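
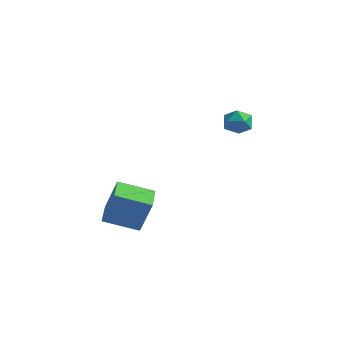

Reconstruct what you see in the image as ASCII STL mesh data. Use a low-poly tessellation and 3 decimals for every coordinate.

solid 
facet normal -0.842 0.533 0.088
outer loop
vertex 1.512 3.202 0.271
vertex 1.325 2.786 1.003
vertex 1.788 3.513 1.027
endloop
endfacet
facet normal -0.338 0.907 -0.250
outer loop
vertex 1.512 3.202 0.271
vertex 1.788 3.513 1.027
vertex 2.311 3.519 0.342
endloop
endfacet
facet normal -0.140 0.540 -0.830
outer loop
vertex 1.512 3.202 0.271
vertex 2.311 3.519 0.342
vertex 2.172 2.795 -0.105
endloop
endfacet
facet normal -0.523 -0.062 -0.850
outer loop
vertex 1.512 3.202 0.271
vertex 2.172 2.795 -0.105
vertex 1.562 2.342 0.303
endloop
endfacet
facet normal -0.957 -0.066 -0.282
outer loop
vertex 1.512 3.202 0.271
vertex 1.562 2.342 0.303
vertex 1.325 2.786 1.003
endloop
endfacet
facet normal 0.228 0.956 0.182
outer loop
vertex 2.311 3.519 0.342
vertex 1.788 3.513 1.027
vertex 2.618 3.298 1.117
endloop
endfacet
facet normal -0.588 0.350 0.729
outer loop
vertex 1.788 3.513 1.027
vertex 1.325 2.786 1.003
vertex 2.008 2.845 1.525
endloop
endfacet
facet normal -0.775 -0.619 0.130
outer loop
vertex 1.325 2.786 1.003
vertex 1.562 2.342 0.303
vertex 1.869 2.121 1.078
endloop
endfacet
facet normal -0.073 -0.611 -0.788
outer loop
vertex 1.562 2.342 0.303
vertex 2.172 2.795 -0.105
vertex 2.392 2.127 0.393
endloop
endfacet
facet normal 0.546 0.362 -0.756
outer loop
vertex 2.172 2.795 -0.105
vertex 2.311 3.519 0.342
vertex 2.855 2.854 0.417
endloop
endfacet
facet normal 0.523 0.062 0.850
outer loop
vertex 2.668 2.438 1.149
vertex 2.618 3.298 1.117
vertex 2.008 2.845 1.525
endloop
endfacet
facet normal 0.140 -0.540 0.830
outer loop
vertex 2.668 2.438 1.149
vertex 2.008 2.845 1.525
vertex 1.869 2.121 1.078
endloop
endfacet
facet normal 0.338 -0.907 0.250
outer loop
vertex 2.668 2.438 1.149
vertex 1.869 2.121 1.078
vertex 2.392 2.127 0.393
endloop
endfacet
facet normal 0.842 -0.533 -0.088
outer loop
vertex 2.668 2.438 1.149
vertex 2.392 2.127 0.393
vertex 2.855 2.854 0.417
endloop
endfacet
facet normal 0.957 0.066 0.282
outer loop
vertex 2.668 2.438 1.149
vertex 2.855 2.854 0.417
vertex 2.618 3.298 1.117
endloop
endfacet
facet normal 0.073 0.611 0.788
outer loop
vertex 2.008 2.845 1.525
vertex 2.618 3.298 1.117
vertex 1.788 3.513 1.027
endloop
endfacet
facet normal -0.546 -0.362 0.756
outer loop
vertex 1.869 2.121 1.078
vertex 2.008 2.845 1.525
vertex 1.325 2.786 1.003
endloop
endfacet
facet normal -0.228 -0.956 -0.182
outer loop
vertex 2.392 2.127 0.393
vertex 1.869 2.121 1.078
vertex 1.562 2.342 0.303
endloop
endfacet
facet normal 0.588 -0.350 -0.729
outer loop
vertex 2.855 2.854 0.417
vertex 2.392 2.127 0.393
vertex 2.172 2.795 -0.105
endloop
endfacet
facet normal 0.775 0.619 -0.130
outer loop
vertex 2.618 3.298 1.117
vertex 2.855 2.854 0.417
vertex 2.311 3.519 0.342
endloop
endfacet
facet normal -0.854 -0.418 0.310
outer loop
vertex -0.662 -4.639 -1.312
vertex -1.248 -3.392 -1.245
vertex -1.286 -4.827 -3.287
endloop
endfacet
facet normal 0.425 -0.904 -0.048
outer loop
vertex 0.388 -4.008 -3.895
vertex -0.662 -4.639 -1.312
vertex -1.286 -4.827 -3.287
endloop
endfacet
facet normal -0.854 -0.418 0.309
outer loop
vertex -1.286 -4.827 -3.287
vertex -1.248 -3.392 -1.245
vertex -1.872 -3.579 -3.22
endloop
endfacet
facet normal -0.301 -0.090 -0.949
outer loop
vertex -1.872 -3.579 -3.22
vertex 0.388 -4.008 -3.895
vertex -1.286 -4.827 -3.287
endloop
endfacet
facet normal 0.301 0.090 0.949
outer loop
vertex -0.662 -4.639 -1.312
vertex 0.426 -2.573 -1.853
vertex -1.248 -3.392 -1.245
endloop
endfacet
facet normal 0.424 -0.904 -0.048
outer loop
vertex 1.012 -3.821 -1.92
vertex -0.662 -4.639 -1.312
vertex 0.388 -4.008 -3.895
endloop
endfacet
facet normal 0.301 0.090 0.949
outer loop
vertex 1.012 -3.821 -1.92
vertex 0.426 -2.573 -1.853
vertex -0.662 -4.639 -1.312
endloop
endfacet
facet normal -0.425 0.904 0.049
outer loop
vertex -1.248 -3.392 -1.245
vertex 0.426 -2.573 -1.853
vertex -1.872 -3.579 -3.22
endloop
endfacet
facet normal -0.301 -0.090 -0.949
outer loop
vertex -0.198 -2.761 -3.828
vertex 0.388 -4.008 -3.895
vertex -1.872 -3.579 -3.22
endloop
endfacet
facet normal -0.424 0.904 0.048
outer loop
vertex -1.872 -3.579 -3.22
vertex 0.426 -2.573 -1.853
vertex -0.198 -2.761 -3.828
endloop
endfacet
facet normal 0.854 0.418 -0.309
outer loop
vertex -0.198 -2.761 -3.828
vertex 1.012 -3.821 -1.92
vertex 0.388 -4.008 -3.895
endloop
endfacet
facet normal 0.854 0.418 -0.310
outer loop
vertex 0.426 -2.573 -1.853
vertex 1.012 -3.821 -1.92
vertex -0.198 -2.761 -3.828
endloop
endfacet

endsolid


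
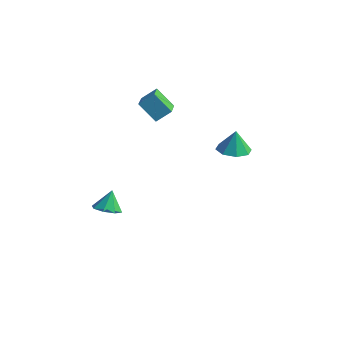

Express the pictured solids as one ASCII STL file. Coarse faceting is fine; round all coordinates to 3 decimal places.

solid 
facet normal -0.697 -0.123 0.707
outer loop
vertex -1.778 2.883 5.131
vertex -2.753 4.338 4.423
vertex -2.326 2.194 4.471
endloop
endfacet
facet normal 0.517 -0.770 0.375
outer loop
vertex -1.267 2.382 3.397
vertex -1.778 2.883 5.131
vertex -2.326 2.194 4.471
endloop
endfacet
facet normal -0.697 -0.123 0.707
outer loop
vertex -2.326 2.194 4.471
vertex -2.753 4.338 4.423
vertex -3.301 3.65 3.763
endloop
endfacet
facet normal -0.498 -0.626 -0.601
outer loop
vertex -3.301 3.65 3.763
vertex -1.267 2.382 3.397
vertex -2.326 2.194 4.471
endloop
endfacet
facet normal 0.498 0.626 0.600
outer loop
vertex -1.778 2.883 5.131
vertex -1.694 4.526 3.349
vertex -2.753 4.338 4.423
endloop
endfacet
facet normal 0.516 -0.770 0.375
outer loop
vertex -0.719 3.07 4.057
vertex -1.778 2.883 5.131
vertex -1.267 2.382 3.397
endloop
endfacet
facet normal 0.498 0.626 0.600
outer loop
vertex -0.719 3.07 4.057
vertex -1.694 4.526 3.349
vertex -1.778 2.883 5.131
endloop
endfacet
facet normal -0.516 0.770 -0.374
outer loop
vertex -2.753 4.338 4.423
vertex -1.694 4.526 3.349
vertex -3.301 3.65 3.763
endloop
endfacet
facet normal -0.498 -0.626 -0.600
outer loop
vertex -2.242 3.837 2.689
vertex -1.267 2.382 3.397
vertex -3.301 3.65 3.763
endloop
endfacet
facet normal -0.516 0.770 -0.375
outer loop
vertex -3.301 3.65 3.763
vertex -1.694 4.526 3.349
vertex -2.242 3.837 2.689
endloop
endfacet
facet normal 0.697 0.123 -0.707
outer loop
vertex -2.242 3.837 2.689
vertex -0.719 3.07 4.057
vertex -1.267 2.382 3.397
endloop
endfacet
facet normal 0.697 0.123 -0.707
outer loop
vertex -1.694 4.526 3.349
vertex -0.719 3.07 4.057
vertex -2.242 3.837 2.689
endloop
endfacet
facet normal 0.001 -0.150 -0.989
outer loop
vertex 4.7 2.696 3.139
vertex 3.73 2.699 3.138
vertex 4.418 3.375 3.036
endloop
endfacet
facet normal 0.772 0.396 0.497
outer loop
vertex 4.7 2.696 3.139
vertex 4.418 3.375 3.036
vertex 3.73 2.901 4.482
endloop
endfacet
facet normal -0.001 -0.148 -0.989
outer loop
vertex 4.418 3.375 3.036
vertex 3.73 2.699 3.138
vertex 3.733 3.658 2.994
endloop
endfacet
facet normal 0.322 0.844 0.430
outer loop
vertex 4.418 3.375 3.036
vertex 3.733 3.658 2.994
vertex 3.73 2.901 4.482
endloop
endfacet
facet normal 0.001 -0.148 -0.989
outer loop
vertex 3.733 3.658 2.994
vertex 3.73 2.699 3.138
vertex 3.047 3.379 3.035
endloop
endfacet
facet normal -0.318 0.845 0.429
outer loop
vertex 3.733 3.658 2.994
vertex 3.047 3.379 3.035
vertex 3.73 2.901 4.482
endloop
endfacet
facet normal 0.001 -0.149 -0.989
outer loop
vertex 3.047 3.379 3.035
vertex 3.73 2.699 3.138
vertex 2.76 2.702 3.137
endloop
endfacet
facet normal -0.770 0.401 0.496
outer loop
vertex 3.047 3.379 3.035
vertex 2.76 2.702 3.137
vertex 3.73 2.901 4.482
endloop
endfacet
facet normal 0.001 -0.148 -0.989
outer loop
vertex 2.76 2.702 3.137
vertex 3.73 2.699 3.138
vertex 3.042 2.023 3.239
endloop
endfacet
facet normal -0.772 -0.232 0.591
outer loop
vertex 2.76 2.702 3.137
vertex 3.042 2.023 3.239
vertex 3.73 2.901 4.482
endloop
endfacet
facet normal 0.001 -0.148 -0.989
outer loop
vertex 3.042 2.023 3.239
vertex 3.73 2.699 3.138
vertex 3.727 1.74 3.282
endloop
endfacet
facet normal -0.322 -0.680 0.659
outer loop
vertex 3.042 2.023 3.239
vertex 3.727 1.74 3.282
vertex 3.73 2.901 4.482
endloop
endfacet
facet normal -0.000 -0.148 -0.989
outer loop
vertex 3.727 1.74 3.282
vertex 3.73 2.699 3.138
vertex 4.414 2.019 3.24
endloop
endfacet
facet normal 0.317 -0.682 0.659
outer loop
vertex 3.727 1.74 3.282
vertex 4.414 2.019 3.24
vertex 3.73 2.901 4.482
endloop
endfacet
facet normal 0.001 -0.148 -0.989
outer loop
vertex 4.414 2.019 3.24
vertex 3.73 2.699 3.138
vertex 4.7 2.696 3.139
endloop
endfacet
facet normal 0.770 -0.237 0.592
outer loop
vertex 4.414 2.019 3.24
vertex 4.7 2.696 3.139
vertex 3.73 2.901 4.482
endloop
endfacet
facet normal 0.078 -0.448 -0.891
outer loop
vertex -2.316 0.646 -3.67
vertex -3.128 0.32 -3.577
vertex -2.788 1.057 -3.918
endloop
endfacet
facet normal 0.566 0.791 0.234
outer loop
vertex -2.316 0.646 -3.67
vertex -2.788 1.057 -3.918
vertex -3.232 0.92 -2.383
endloop
endfacet
facet normal 0.076 -0.447 -0.891
outer loop
vertex -2.788 1.057 -3.918
vertex -3.128 0.32 -3.577
vertex -3.46 1.037 -3.965
endloop
endfacet
facet normal -0.035 0.996 0.079
outer loop
vertex -2.788 1.057 -3.918
vertex -3.46 1.037 -3.965
vertex -3.232 0.92 -2.383
endloop
endfacet
facet normal 0.077 -0.447 -0.891
outer loop
vertex -3.46 1.037 -3.965
vertex -3.128 0.32 -3.577
vertex -3.937 0.597 -3.786
endloop
endfacet
facet normal -0.640 0.754 0.148
outer loop
vertex -3.46 1.037 -3.965
vertex -3.937 0.597 -3.786
vertex -3.232 0.92 -2.383
endloop
endfacet
facet normal 0.077 -0.447 -0.891
outer loop
vertex -3.937 0.597 -3.786
vertex -3.128 0.32 -3.577
vertex -3.941 -0.005 -3.484
endloop
endfacet
facet normal -0.892 0.207 0.401
outer loop
vertex -3.937 0.597 -3.786
vertex -3.941 -0.005 -3.484
vertex -3.232 0.92 -2.383
endloop
endfacet
facet normal 0.077 -0.448 -0.891
outer loop
vertex -3.941 -0.005 -3.484
vertex -3.128 0.32 -3.577
vertex -3.468 -0.417 -3.236
endloop
endfacet
facet normal -0.646 -0.326 0.690
outer loop
vertex -3.941 -0.005 -3.484
vertex -3.468 -0.417 -3.236
vertex -3.232 0.92 -2.383
endloop
endfacet
facet normal 0.076 -0.448 -0.891
outer loop
vertex -3.468 -0.417 -3.236
vertex -3.128 0.32 -3.577
vertex -2.797 -0.396 -3.189
endloop
endfacet
facet normal -0.043 -0.532 0.846
outer loop
vertex -3.468 -0.417 -3.236
vertex -2.797 -0.396 -3.189
vertex -3.232 0.92 -2.383
endloop
endfacet
facet normal 0.078 -0.447 -0.891
outer loop
vertex -2.797 -0.396 -3.189
vertex -3.128 0.32 -3.577
vertex -2.32 0.044 -3.368
endloop
endfacet
facet normal 0.559 -0.291 0.776
outer loop
vertex -2.797 -0.396 -3.189
vertex -2.32 0.044 -3.368
vertex -3.232 0.92 -2.383
endloop
endfacet
facet normal 0.078 -0.447 -0.891
outer loop
vertex -2.32 0.044 -3.368
vertex -3.128 0.32 -3.577
vertex -2.316 0.646 -3.67
endloop
endfacet
facet normal 0.812 0.257 0.523
outer loop
vertex -2.32 0.044 -3.368
vertex -2.316 0.646 -3.67
vertex -3.232 0.92 -2.383
endloop
endfacet

endsolid


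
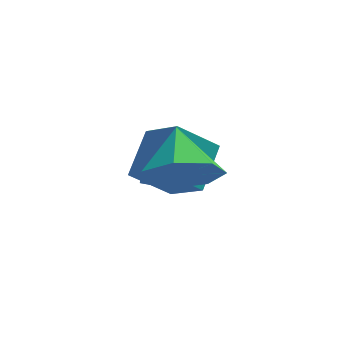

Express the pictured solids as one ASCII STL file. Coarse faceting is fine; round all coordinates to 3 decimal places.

solid 
facet normal -0.551 0.612 -0.567
outer loop
vertex 0.934 0.243 1.449
vertex 1.884 0.367 0.661
vertex 0.495 -0.792 0.758
endloop
endfacet
facet normal -0.766 -0.100 0.636
outer loop
vertex 1.156 -1.527 1.439
vertex 0.934 0.243 1.449
vertex 0.495 -0.792 0.758
endloop
endfacet
facet normal -0.551 0.612 -0.567
outer loop
vertex 0.495 -0.792 0.758
vertex 1.884 0.367 0.661
vertex 1.444 -0.669 -0.03
endloop
endfacet
facet normal -0.333 -0.784 -0.523
outer loop
vertex 1.444 -0.669 -0.03
vertex 1.156 -1.527 1.439
vertex 0.495 -0.792 0.758
endloop
endfacet
facet normal 0.332 0.784 0.524
outer loop
vertex 0.934 0.243 1.449
vertex 2.545 -0.368 1.342
vertex 1.884 0.367 0.661
endloop
endfacet
facet normal -0.765 -0.100 0.636
outer loop
vertex 1.596 -0.491 2.13
vertex 0.934 0.243 1.449
vertex 1.156 -1.527 1.439
endloop
endfacet
facet normal 0.332 0.785 0.523
outer loop
vertex 1.596 -0.491 2.13
vertex 2.545 -0.368 1.342
vertex 0.934 0.243 1.449
endloop
endfacet
facet normal 0.765 0.099 -0.636
outer loop
vertex 1.884 0.367 0.661
vertex 2.545 -0.368 1.342
vertex 1.444 -0.669 -0.03
endloop
endfacet
facet normal -0.332 -0.785 -0.523
outer loop
vertex 2.106 -1.403 0.651
vertex 1.156 -1.527 1.439
vertex 1.444 -0.669 -0.03
endloop
endfacet
facet normal 0.765 0.100 -0.636
outer loop
vertex 1.444 -0.669 -0.03
vertex 2.545 -0.368 1.342
vertex 2.106 -1.403 0.651
endloop
endfacet
facet normal 0.551 -0.612 0.567
outer loop
vertex 2.106 -1.403 0.651
vertex 1.596 -0.491 2.13
vertex 1.156 -1.527 1.439
endloop
endfacet
facet normal 0.551 -0.612 0.567
outer loop
vertex 2.545 -0.368 1.342
vertex 1.596 -0.491 2.13
vertex 2.106 -1.403 0.651
endloop
endfacet
facet normal 0.039 -0.847 -0.529
outer loop
vertex 2.143 -2.335 1.6
vertex 1.566 -2.754 2.228
vertex 1.337 -2.273 1.441
endloop
endfacet
facet normal 0.150 0.900 -0.408
outer loop
vertex 2.143 -2.335 1.6
vertex 1.337 -2.273 1.441
vertex 1.514 -1.626 2.932
endloop
endfacet
facet normal 0.039 -0.848 -0.529
outer loop
vertex 1.337 -2.273 1.441
vertex 1.566 -2.754 2.228
vertex 0.703 -2.573 1.875
endloop
endfacet
facet normal -0.558 0.783 -0.274
outer loop
vertex 1.337 -2.273 1.441
vertex 0.703 -2.573 1.875
vertex 1.514 -1.626 2.932
endloop
endfacet
facet normal 0.039 -0.847 -0.529
outer loop
vertex 0.703 -2.573 1.875
vertex 1.566 -2.754 2.228
vertex 0.719 -3.009 2.574
endloop
endfacet
facet normal -0.861 0.422 0.283
outer loop
vertex 0.703 -2.573 1.875
vertex 0.719 -3.009 2.574
vertex 1.514 -1.626 2.932
endloop
endfacet
facet normal 0.039 -0.848 -0.529
outer loop
vertex 0.719 -3.009 2.574
vertex 1.566 -2.754 2.228
vertex 1.373 -3.253 3.013
endloop
endfacet
facet normal -0.532 0.088 0.842
outer loop
vertex 0.719 -3.009 2.574
vertex 1.373 -3.253 3.013
vertex 1.514 -1.626 2.932
endloop
endfacet
facet normal 0.040 -0.848 -0.529
outer loop
vertex 1.373 -3.253 3.013
vertex 1.566 -2.754 2.228
vertex 2.173 -3.12 2.861
endloop
endfacet
facet normal 0.181 0.033 0.983
outer loop
vertex 1.373 -3.253 3.013
vertex 2.173 -3.12 2.861
vertex 1.514 -1.626 2.932
endloop
endfacet
facet normal 0.040 -0.848 -0.528
outer loop
vertex 2.173 -3.12 2.861
vertex 1.566 -2.754 2.228
vertex 2.515 -2.712 2.232
endloop
endfacet
facet normal 0.743 0.299 0.598
outer loop
vertex 2.173 -3.12 2.861
vertex 2.515 -2.712 2.232
vertex 1.514 -1.626 2.932
endloop
endfacet
facet normal 0.040 -0.848 -0.529
outer loop
vertex 2.515 -2.712 2.232
vertex 1.566 -2.754 2.228
vertex 2.143 -2.335 1.6
endloop
endfacet
facet normal 0.729 0.685 -0.020
outer loop
vertex 2.515 -2.712 2.232
vertex 2.143 -2.335 1.6
vertex 1.514 -1.626 2.932
endloop
endfacet

endsolid


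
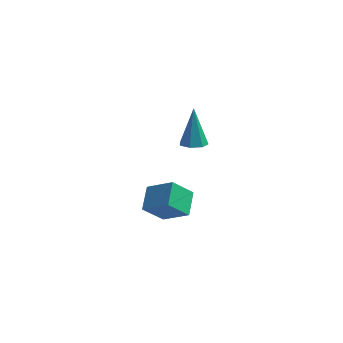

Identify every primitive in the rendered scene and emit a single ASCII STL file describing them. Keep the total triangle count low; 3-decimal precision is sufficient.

solid 
facet normal 0.072 -0.363 -0.929
outer loop
vertex 0.532 2.182 0.939
vertex -0.019 2.083 0.935
vertex 0.253 2.546 0.775
endloop
endfacet
facet normal 0.762 0.637 0.118
outer loop
vertex 0.532 2.182 0.939
vertex 0.253 2.546 0.775
vertex -0.141 2.697 2.505
endloop
endfacet
facet normal 0.071 -0.363 -0.929
outer loop
vertex 0.253 2.546 0.775
vertex -0.019 2.083 0.935
vertex -0.23 2.561 0.732
endloop
endfacet
facet normal 0.038 0.996 -0.078
outer loop
vertex 0.253 2.546 0.775
vertex -0.23 2.561 0.732
vertex -0.141 2.697 2.505
endloop
endfacet
facet normal 0.071 -0.363 -0.929
outer loop
vertex -0.23 2.561 0.732
vertex -0.019 2.083 0.935
vertex -0.555 2.216 0.842
endloop
endfacet
facet normal -0.730 0.683 -0.016
outer loop
vertex -0.23 2.561 0.732
vertex -0.555 2.216 0.842
vertex -0.141 2.697 2.505
endloop
endfacet
facet normal 0.071 -0.362 -0.929
outer loop
vertex -0.555 2.216 0.842
vertex -0.019 2.083 0.935
vertex -0.476 1.772 1.021
endloop
endfacet
facet normal -0.963 -0.067 0.259
outer loop
vertex -0.555 2.216 0.842
vertex -0.476 1.772 1.021
vertex -0.141 2.697 2.505
endloop
endfacet
facet normal 0.072 -0.363 -0.929
outer loop
vertex -0.476 1.772 1.021
vertex -0.019 2.083 0.935
vertex -0.053 1.562 1.136
endloop
endfacet
facet normal -0.488 -0.687 0.538
outer loop
vertex -0.476 1.772 1.021
vertex -0.053 1.562 1.136
vertex -0.141 2.697 2.505
endloop
endfacet
facet normal 0.072 -0.363 -0.929
outer loop
vertex -0.053 1.562 1.136
vertex -0.019 2.083 0.935
vertex 0.395 1.745 1.099
endloop
endfacet
facet normal 0.342 -0.713 0.613
outer loop
vertex -0.053 1.562 1.136
vertex 0.395 1.745 1.099
vertex -0.141 2.697 2.505
endloop
endfacet
facet normal 0.072 -0.363 -0.929
outer loop
vertex 0.395 1.745 1.099
vertex -0.019 2.083 0.935
vertex 0.532 2.182 0.939
endloop
endfacet
facet normal 0.896 -0.125 0.426
outer loop
vertex 0.395 1.745 1.099
vertex 0.532 2.182 0.939
vertex -0.141 2.697 2.505
endloop
endfacet
facet normal -0.598 -0.358 0.717
outer loop
vertex -0.843 1.344 -2.257
vertex -0.886 2.377 -1.778
vertex -1.924 1.647 -3.007
endloop
endfacet
facet normal 0.038 -0.907 -0.420
outer loop
vertex -1.194 2.083 -3.882
vertex -0.843 1.344 -2.257
vertex -1.924 1.647 -3.007
endloop
endfacet
facet normal -0.598 -0.358 0.717
outer loop
vertex -1.924 1.647 -3.007
vertex -0.886 2.377 -1.778
vertex -1.967 2.68 -2.528
endloop
endfacet
facet normal -0.800 0.224 -0.556
outer loop
vertex -1.967 2.68 -2.528
vertex -1.194 2.083 -3.882
vertex -1.924 1.647 -3.007
endloop
endfacet
facet normal 0.800 -0.224 0.556
outer loop
vertex -0.843 1.344 -2.257
vertex -0.156 2.813 -2.653
vertex -0.886 2.377 -1.778
endloop
endfacet
facet normal 0.038 -0.907 -0.420
outer loop
vertex -0.113 1.78 -3.132
vertex -0.843 1.344 -2.257
vertex -1.194 2.083 -3.882
endloop
endfacet
facet normal 0.800 -0.224 0.556
outer loop
vertex -0.113 1.78 -3.132
vertex -0.156 2.813 -2.653
vertex -0.843 1.344 -2.257
endloop
endfacet
facet normal -0.038 0.907 0.420
outer loop
vertex -0.886 2.377 -1.778
vertex -0.156 2.813 -2.653
vertex -1.967 2.68 -2.528
endloop
endfacet
facet normal -0.800 0.224 -0.556
outer loop
vertex -1.237 3.116 -3.403
vertex -1.194 2.083 -3.882
vertex -1.967 2.68 -2.528
endloop
endfacet
facet normal -0.038 0.907 0.420
outer loop
vertex -1.967 2.68 -2.528
vertex -0.156 2.813 -2.653
vertex -1.237 3.116 -3.403
endloop
endfacet
facet normal 0.598 0.358 -0.717
outer loop
vertex -1.237 3.116 -3.403
vertex -0.113 1.78 -3.132
vertex -1.194 2.083 -3.882
endloop
endfacet
facet normal 0.598 0.358 -0.717
outer loop
vertex -0.156 2.813 -2.653
vertex -0.113 1.78 -3.132
vertex -1.237 3.116 -3.403
endloop
endfacet

endsolid


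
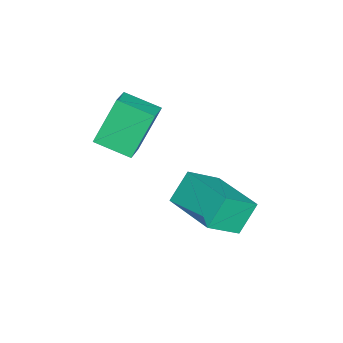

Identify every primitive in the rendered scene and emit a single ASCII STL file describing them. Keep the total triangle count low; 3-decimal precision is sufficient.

solid 
facet normal -0.411 0.331 0.849
outer loop
vertex 1.663 -3.782 0.185
vertex 2.646 -3.77 0.656
vertex 1.839 -2.537 -0.215
endloop
endfacet
facet normal -0.902 -0.011 -0.432
outer loop
vertex 2.574 -3.13 -1.736
vertex 1.663 -3.782 0.185
vertex 1.839 -2.537 -0.215
endloop
endfacet
facet normal -0.410 0.332 0.850
outer loop
vertex 1.839 -2.537 -0.215
vertex 2.646 -3.77 0.656
vertex 2.822 -2.525 0.255
endloop
endfacet
facet normal 0.134 0.943 -0.303
outer loop
vertex 2.822 -2.525 0.255
vertex 2.574 -3.13 -1.736
vertex 1.839 -2.537 -0.215
endloop
endfacet
facet normal -0.134 -0.943 0.303
outer loop
vertex 1.663 -3.782 0.185
vertex 3.381 -4.363 -0.865
vertex 2.646 -3.77 0.656
endloop
endfacet
facet normal -0.902 -0.012 -0.432
outer loop
vertex 2.398 -4.375 -1.335
vertex 1.663 -3.782 0.185
vertex 2.574 -3.13 -1.736
endloop
endfacet
facet normal -0.134 -0.943 0.303
outer loop
vertex 2.398 -4.375 -1.335
vertex 3.381 -4.363 -0.865
vertex 1.663 -3.782 0.185
endloop
endfacet
facet normal 0.902 0.011 0.431
outer loop
vertex 2.646 -3.77 0.656
vertex 3.381 -4.363 -0.865
vertex 2.822 -2.525 0.255
endloop
endfacet
facet normal 0.134 0.943 -0.303
outer loop
vertex 3.557 -3.118 -1.265
vertex 2.574 -3.13 -1.736
vertex 2.822 -2.525 0.255
endloop
endfacet
facet normal 0.902 0.011 0.432
outer loop
vertex 2.822 -2.525 0.255
vertex 3.381 -4.363 -0.865
vertex 3.557 -3.118 -1.265
endloop
endfacet
facet normal 0.411 -0.332 -0.849
outer loop
vertex 3.557 -3.118 -1.265
vertex 2.398 -4.375 -1.335
vertex 2.574 -3.13 -1.736
endloop
endfacet
facet normal 0.410 -0.331 -0.850
outer loop
vertex 3.381 -4.363 -0.865
vertex 2.398 -4.375 -1.335
vertex 3.557 -3.118 -1.265
endloop
endfacet
facet normal -0.523 0.357 0.774
outer loop
vertex 2.772 -1.517 -2.381
vertex 4.064 -0.07 -2.176
vertex 1.973 -0.671 -3.312
endloop
endfacet
facet normal -0.662 -0.742 -0.105
outer loop
vertex 2.616 -1.11 -4.264
vertex 2.772 -1.517 -2.381
vertex 1.973 -0.671 -3.312
endloop
endfacet
facet normal -0.523 0.357 0.774
outer loop
vertex 1.973 -0.671 -3.312
vertex 4.064 -0.07 -2.176
vertex 3.264 0.776 -3.107
endloop
endfacet
facet normal -0.537 0.567 -0.624
outer loop
vertex 3.264 0.776 -3.107
vertex 2.616 -1.11 -4.264
vertex 1.973 -0.671 -3.312
endloop
endfacet
facet normal 0.537 -0.568 0.624
outer loop
vertex 2.772 -1.517 -2.381
vertex 4.707 -0.509 -3.128
vertex 4.064 -0.07 -2.176
endloop
endfacet
facet normal -0.662 -0.742 -0.106
outer loop
vertex 3.416 -1.956 -3.333
vertex 2.772 -1.517 -2.381
vertex 2.616 -1.11 -4.264
endloop
endfacet
facet normal 0.537 -0.567 0.625
outer loop
vertex 3.416 -1.956 -3.333
vertex 4.707 -0.509 -3.128
vertex 2.772 -1.517 -2.381
endloop
endfacet
facet normal 0.662 0.742 0.105
outer loop
vertex 4.064 -0.07 -2.176
vertex 4.707 -0.509 -3.128
vertex 3.264 0.776 -3.107
endloop
endfacet
facet normal -0.536 0.568 -0.625
outer loop
vertex 3.908 0.337 -4.059
vertex 2.616 -1.11 -4.264
vertex 3.264 0.776 -3.107
endloop
endfacet
facet normal 0.662 0.742 0.106
outer loop
vertex 3.264 0.776 -3.107
vertex 4.707 -0.509 -3.128
vertex 3.908 0.337 -4.059
endloop
endfacet
facet normal 0.523 -0.357 -0.774
outer loop
vertex 3.908 0.337 -4.059
vertex 3.416 -1.956 -3.333
vertex 2.616 -1.11 -4.264
endloop
endfacet
facet normal 0.523 -0.357 -0.774
outer loop
vertex 4.707 -0.509 -3.128
vertex 3.416 -1.956 -3.333
vertex 3.908 0.337 -4.059
endloop
endfacet

endsolid


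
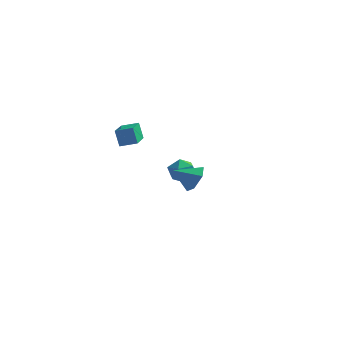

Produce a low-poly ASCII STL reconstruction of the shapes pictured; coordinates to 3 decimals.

solid 
facet normal -0.900 -0.353 -0.254
outer loop
vertex -3.059 -1.34 4.098
vertex -3.671 0.543 3.648
vertex -2.72 -1.473 3.081
endloop
endfacet
facet normal 0.302 -0.927 0.222
outer loop
vertex -1.829 -1.123 3.332
vertex -3.059 -1.34 4.098
vertex -2.72 -1.473 3.081
endloop
endfacet
facet normal -0.901 -0.354 -0.253
outer loop
vertex -2.72 -1.473 3.081
vertex -3.671 0.543 3.648
vertex -3.333 0.41 2.631
endloop
endfacet
facet normal 0.314 -0.123 -0.942
outer loop
vertex -3.333 0.41 2.631
vertex -1.829 -1.123 3.332
vertex -2.72 -1.473 3.081
endloop
endfacet
facet normal -0.314 0.123 0.942
outer loop
vertex -3.059 -1.34 4.098
vertex -2.78 0.893 3.899
vertex -3.671 0.543 3.648
endloop
endfacet
facet normal 0.302 -0.927 0.221
outer loop
vertex -2.167 -0.99 4.349
vertex -3.059 -1.34 4.098
vertex -1.829 -1.123 3.332
endloop
endfacet
facet normal -0.313 0.123 0.942
outer loop
vertex -2.167 -0.99 4.349
vertex -2.78 0.893 3.899
vertex -3.059 -1.34 4.098
endloop
endfacet
facet normal -0.302 0.927 -0.222
outer loop
vertex -3.671 0.543 3.648
vertex -2.78 0.893 3.899
vertex -3.333 0.41 2.631
endloop
endfacet
facet normal 0.313 -0.123 -0.942
outer loop
vertex -2.441 0.76 2.882
vertex -1.829 -1.123 3.332
vertex -3.333 0.41 2.631
endloop
endfacet
facet normal -0.301 0.927 -0.222
outer loop
vertex -3.333 0.41 2.631
vertex -2.78 0.893 3.899
vertex -2.441 0.76 2.882
endloop
endfacet
facet normal 0.901 0.353 0.253
outer loop
vertex -2.441 0.76 2.882
vertex -2.167 -0.99 4.349
vertex -1.829 -1.123 3.332
endloop
endfacet
facet normal 0.900 0.354 0.254
outer loop
vertex -2.78 0.893 3.899
vertex -2.167 -0.99 4.349
vertex -2.441 0.76 2.882
endloop
endfacet
facet normal -0.998 0.055 0.012
outer loop
vertex -2.35 3.913 -1.273
vertex -2.363 3.499 -0.47
vertex -2.314 4.401 -0.513
endloop
endfacet
facet normal -0.718 0.601 -0.352
outer loop
vertex -2.35 3.913 -1.273
vertex -2.314 4.401 -0.513
vertex -1.787 4.619 -1.215
endloop
endfacet
facet normal -0.327 0.333 -0.884
outer loop
vertex -2.35 3.913 -1.273
vertex -1.787 4.619 -1.215
vertex -1.511 3.852 -1.606
endloop
endfacet
facet normal -0.365 -0.378 -0.851
outer loop
vertex -2.35 3.913 -1.273
vertex -1.511 3.852 -1.606
vertex -1.867 3.159 -1.145
endloop
endfacet
facet normal -0.781 -0.550 -0.296
outer loop
vertex -2.35 3.913 -1.273
vertex -1.867 3.159 -1.145
vertex -2.363 3.499 -0.47
endloop
endfacet
facet normal -0.280 0.956 0.086
outer loop
vertex -1.787 4.619 -1.215
vertex -2.314 4.401 -0.513
vertex -1.453 4.641 -0.375
endloop
endfacet
facet normal -0.735 0.072 0.674
outer loop
vertex -2.314 4.401 -0.513
vertex -2.363 3.499 -0.47
vertex -1.809 3.948 0.086
endloop
endfacet
facet normal -0.382 -0.907 0.176
outer loop
vertex -2.363 3.499 -0.47
vertex -1.867 3.159 -1.145
vertex -1.533 3.181 -0.305
endloop
endfacet
facet normal 0.291 -0.629 -0.721
outer loop
vertex -1.867 3.159 -1.145
vertex -1.511 3.852 -1.606
vertex -1.006 3.399 -1.007
endloop
endfacet
facet normal 0.354 0.523 -0.775
outer loop
vertex -1.511 3.852 -1.606
vertex -1.787 4.619 -1.215
vertex -0.957 4.301 -1.05
endloop
endfacet
facet normal 0.365 0.378 0.851
outer loop
vertex -0.97 3.887 -0.247
vertex -1.453 4.641 -0.375
vertex -1.809 3.948 0.086
endloop
endfacet
facet normal 0.327 -0.333 0.884
outer loop
vertex -0.97 3.887 -0.247
vertex -1.809 3.948 0.086
vertex -1.533 3.181 -0.305
endloop
endfacet
facet normal 0.718 -0.601 0.352
outer loop
vertex -0.97 3.887 -0.247
vertex -1.533 3.181 -0.305
vertex -1.006 3.399 -1.007
endloop
endfacet
facet normal 0.998 -0.055 -0.012
outer loop
vertex -0.97 3.887 -0.247
vertex -1.006 3.399 -1.007
vertex -0.957 4.301 -1.05
endloop
endfacet
facet normal 0.781 0.550 0.296
outer loop
vertex -0.97 3.887 -0.247
vertex -0.957 4.301 -1.05
vertex -1.453 4.641 -0.375
endloop
endfacet
facet normal -0.291 0.629 0.721
outer loop
vertex -1.809 3.948 0.086
vertex -1.453 4.641 -0.375
vertex -2.314 4.401 -0.513
endloop
endfacet
facet normal -0.354 -0.523 0.775
outer loop
vertex -1.533 3.181 -0.305
vertex -1.809 3.948 0.086
vertex -2.363 3.499 -0.47
endloop
endfacet
facet normal 0.280 -0.956 -0.086
outer loop
vertex -1.006 3.399 -1.007
vertex -1.533 3.181 -0.305
vertex -1.867 3.159 -1.145
endloop
endfacet
facet normal 0.735 -0.072 -0.674
outer loop
vertex -0.957 4.301 -1.05
vertex -1.006 3.399 -1.007
vertex -1.511 3.852 -1.606
endloop
endfacet
facet normal 0.382 0.907 -0.176
outer loop
vertex -1.453 4.641 -0.375
vertex -0.957 4.301 -1.05
vertex -1.787 4.619 -1.215
endloop
endfacet
facet normal 0.743 0.448 -0.497
outer loop
vertex 2.965 -3.134 3.356
vertex 2.677 -3.499 2.597
vertex 2.369 -2.705 2.853
endloop
endfacet
facet normal -0.383 0.428 0.819
outer loop
vertex 2.965 -3.134 3.356
vertex 2.369 -2.705 2.853
vertex 1.683 -4.101 3.263
endloop
endfacet
facet normal 0.743 0.448 -0.497
outer loop
vertex 2.369 -2.705 2.853
vertex 2.677 -3.499 2.597
vertex 2.081 -3.07 2.094
endloop
endfacet
facet normal -0.879 0.464 0.110
outer loop
vertex 2.369 -2.705 2.853
vertex 2.081 -3.07 2.094
vertex 1.683 -4.101 3.263
endloop
endfacet
facet normal 0.743 0.449 -0.497
outer loop
vertex 2.081 -3.07 2.094
vertex 2.677 -3.499 2.597
vertex 2.39 -3.865 1.838
endloop
endfacet
facet normal -0.867 -0.188 -0.461
outer loop
vertex 2.081 -3.07 2.094
vertex 2.39 -3.865 1.838
vertex 1.683 -4.101 3.263
endloop
endfacet
facet normal 0.743 0.449 -0.497
outer loop
vertex 2.39 -3.865 1.838
vertex 2.677 -3.499 2.597
vertex 2.986 -4.294 2.341
endloop
endfacet
facet normal -0.358 -0.876 -0.323
outer loop
vertex 2.39 -3.865 1.838
vertex 2.986 -4.294 2.341
vertex 1.683 -4.101 3.263
endloop
endfacet
facet normal 0.742 0.449 -0.498
outer loop
vertex 2.986 -4.294 2.341
vertex 2.677 -3.499 2.597
vertex 3.274 -3.929 3.099
endloop
endfacet
facet normal 0.138 -0.912 0.386
outer loop
vertex 2.986 -4.294 2.341
vertex 3.274 -3.929 3.099
vertex 1.683 -4.101 3.263
endloop
endfacet
facet normal 0.742 0.449 -0.498
outer loop
vertex 3.274 -3.929 3.099
vertex 2.677 -3.499 2.597
vertex 2.965 -3.134 3.356
endloop
endfacet
facet normal 0.127 -0.260 0.957
outer loop
vertex 3.274 -3.929 3.099
vertex 2.965 -3.134 3.356
vertex 1.683 -4.101 3.263
endloop
endfacet

endsolid


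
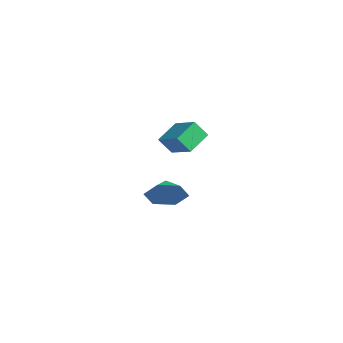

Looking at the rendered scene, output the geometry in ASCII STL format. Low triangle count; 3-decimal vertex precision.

solid 
facet normal 0.825 -0.421 -0.377
outer loop
vertex 0.155 -0.185 -1.138
vertex -0.427 -0.601 -1.948
vertex 0.023 0.375 -2.053
endloop
endfacet
facet normal -0.137 0.836 0.531
outer loop
vertex 0.155 -0.185 -1.138
vertex 0.023 0.375 -2.053
vertex -1.293 -0.159 -1.552
endloop
endfacet
facet normal 0.825 -0.421 -0.376
outer loop
vertex 0.023 0.375 -2.053
vertex -0.427 -0.601 -1.948
vertex -0.558 -0.041 -2.862
endloop
endfacet
facet normal -0.422 0.893 -0.156
outer loop
vertex 0.023 0.375 -2.053
vertex -0.558 -0.041 -2.862
vertex -1.293 -0.159 -1.552
endloop
endfacet
facet normal 0.825 -0.421 -0.376
outer loop
vertex -0.558 -0.041 -2.862
vertex -0.427 -0.601 -1.948
vertex -1.008 -1.017 -2.757
endloop
endfacet
facet normal -0.834 0.337 -0.437
outer loop
vertex -0.558 -0.041 -2.862
vertex -1.008 -1.017 -2.757
vertex -1.293 -0.159 -1.552
endloop
endfacet
facet normal 0.825 -0.421 -0.376
outer loop
vertex -1.008 -1.017 -2.757
vertex -0.427 -0.601 -1.948
vertex -0.877 -1.577 -1.843
endloop
endfacet
facet normal -0.961 -0.275 -0.031
outer loop
vertex -1.008 -1.017 -2.757
vertex -0.877 -1.577 -1.843
vertex -1.293 -0.159 -1.552
endloop
endfacet
facet normal 0.825 -0.421 -0.377
outer loop
vertex -0.877 -1.577 -1.843
vertex -0.427 -0.601 -1.948
vertex -0.295 -1.161 -1.034
endloop
endfacet
facet normal -0.676 -0.333 0.657
outer loop
vertex -0.877 -1.577 -1.843
vertex -0.295 -1.161 -1.034
vertex -1.293 -0.159 -1.552
endloop
endfacet
facet normal 0.825 -0.421 -0.377
outer loop
vertex -0.295 -1.161 -1.034
vertex -0.427 -0.601 -1.948
vertex 0.155 -0.185 -1.138
endloop
endfacet
facet normal -0.264 0.222 0.939
outer loop
vertex -0.295 -1.161 -1.034
vertex 0.155 -0.185 -1.138
vertex -1.293 -0.159 -1.552
endloop
endfacet
facet normal -0.328 -0.503 0.799
outer loop
vertex 3.03 -1.064 4.797
vertex 1.679 -1.274 4.11
vertex 3.473 -2.19 4.27
endloop
endfacet
facet normal 0.883 0.137 0.449
outer loop
vertex 3.801 -1.686 3.47
vertex 3.03 -1.064 4.797
vertex 3.473 -2.19 4.27
endloop
endfacet
facet normal -0.329 -0.504 0.799
outer loop
vertex 3.473 -2.19 4.27
vertex 1.679 -1.274 4.11
vertex 2.122 -2.4 3.582
endloop
endfacet
facet normal 0.336 -0.853 -0.400
outer loop
vertex 2.122 -2.4 3.582
vertex 3.801 -1.686 3.47
vertex 3.473 -2.19 4.27
endloop
endfacet
facet normal -0.336 0.853 0.400
outer loop
vertex 3.03 -1.064 4.797
vertex 2.007 -0.77 3.31
vertex 1.679 -1.274 4.11
endloop
endfacet
facet normal 0.883 0.137 0.449
outer loop
vertex 3.358 -0.56 3.998
vertex 3.03 -1.064 4.797
vertex 3.801 -1.686 3.47
endloop
endfacet
facet normal -0.336 0.853 0.400
outer loop
vertex 3.358 -0.56 3.998
vertex 2.007 -0.77 3.31
vertex 3.03 -1.064 4.797
endloop
endfacet
facet normal -0.883 -0.137 -0.449
outer loop
vertex 1.679 -1.274 4.11
vertex 2.007 -0.77 3.31
vertex 2.122 -2.4 3.582
endloop
endfacet
facet normal 0.336 -0.853 -0.400
outer loop
vertex 2.45 -1.896 2.783
vertex 3.801 -1.686 3.47
vertex 2.122 -2.4 3.582
endloop
endfacet
facet normal -0.883 -0.137 -0.449
outer loop
vertex 2.122 -2.4 3.582
vertex 2.007 -0.77 3.31
vertex 2.45 -1.896 2.783
endloop
endfacet
facet normal 0.328 0.504 -0.799
outer loop
vertex 2.45 -1.896 2.783
vertex 3.358 -0.56 3.998
vertex 3.801 -1.686 3.47
endloop
endfacet
facet normal 0.329 0.503 -0.799
outer loop
vertex 2.007 -0.77 3.31
vertex 3.358 -0.56 3.998
vertex 2.45 -1.896 2.783
endloop
endfacet

endsolid


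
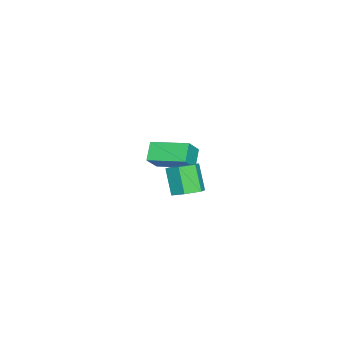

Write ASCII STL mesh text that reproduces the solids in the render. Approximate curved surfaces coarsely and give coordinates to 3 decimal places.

solid 
facet normal -0.692 0.152 -0.706
outer loop
vertex -3.444 -0.647 -4.05
vertex -3.37 1.046 -3.758
vertex -2.738 -0.562 -4.724
endloop
endfacet
facet normal -0.043 -0.985 -0.169
outer loop
vertex -1.99 -0.726 -3.962
vertex -3.444 -0.647 -4.05
vertex -2.738 -0.562 -4.724
endloop
endfacet
facet normal -0.692 0.152 -0.706
outer loop
vertex -2.738 -0.562 -4.724
vertex -3.37 1.046 -3.758
vertex -2.664 1.132 -4.432
endloop
endfacet
facet normal 0.720 0.087 -0.688
outer loop
vertex -2.664 1.132 -4.432
vertex -1.99 -0.726 -3.962
vertex -2.738 -0.562 -4.724
endloop
endfacet
facet normal -0.720 -0.087 0.688
outer loop
vertex -3.444 -0.647 -4.05
vertex -2.622 0.882 -2.996
vertex -3.37 1.046 -3.758
endloop
endfacet
facet normal -0.043 -0.984 -0.171
outer loop
vertex -2.696 -0.812 -3.288
vertex -3.444 -0.647 -4.05
vertex -1.99 -0.726 -3.962
endloop
endfacet
facet normal -0.720 -0.087 0.688
outer loop
vertex -2.696 -0.812 -3.288
vertex -2.622 0.882 -2.996
vertex -3.444 -0.647 -4.05
endloop
endfacet
facet normal 0.043 0.985 0.170
outer loop
vertex -3.37 1.046 -3.758
vertex -2.622 0.882 -2.996
vertex -2.664 1.132 -4.432
endloop
endfacet
facet normal 0.720 0.087 -0.688
outer loop
vertex -1.916 0.967 -3.67
vertex -1.99 -0.726 -3.962
vertex -2.664 1.132 -4.432
endloop
endfacet
facet normal 0.044 0.984 0.170
outer loop
vertex -2.664 1.132 -4.432
vertex -2.622 0.882 -2.996
vertex -1.916 0.967 -3.67
endloop
endfacet
facet normal 0.692 -0.152 0.706
outer loop
vertex -1.916 0.967 -3.67
vertex -2.696 -0.812 -3.288
vertex -1.99 -0.726 -3.962
endloop
endfacet
facet normal 0.692 -0.152 0.706
outer loop
vertex -2.622 0.882 -2.996
vertex -2.696 -0.812 -3.288
vertex -1.916 0.967 -3.67
endloop
endfacet
facet normal 0.403 0.323 -0.856
outer loop
vertex 2.95 2.056 -2.45
vertex 2.526 2.575 -2.454
vertex 3.122 2.631 -2.152
endloop
endfacet
facet normal 0.878 -0.399 0.263
outer loop
vertex 2.95 2.056 -2.45
vertex 3.122 2.631 -2.152
vertex 2.438 1.646 -1.363
endloop
endfacet
facet normal 0.878 -0.400 0.263
outer loop
vertex 2.438 1.646 -1.363
vertex 3.122 2.631 -2.152
vertex 2.61 2.22 -1.065
endloop
endfacet
facet normal -0.403 -0.324 0.856
outer loop
vertex 2.438 1.646 -1.363
vertex 2.61 2.22 -1.065
vertex 2.014 2.165 -1.366
endloop
endfacet
facet normal 0.403 0.323 -0.856
outer loop
vertex 3.122 2.631 -2.152
vertex 2.526 2.575 -2.454
vertex 2.698 3.15 -2.156
endloop
endfacet
facet normal 0.661 0.544 0.517
outer loop
vertex 3.122 2.631 -2.152
vertex 2.698 3.15 -2.156
vertex 2.61 2.22 -1.065
endloop
endfacet
facet normal 0.662 0.543 0.517
outer loop
vertex 2.61 2.22 -1.065
vertex 2.698 3.15 -2.156
vertex 2.186 2.739 -1.068
endloop
endfacet
facet normal -0.403 -0.324 0.856
outer loop
vertex 2.61 2.22 -1.065
vertex 2.186 2.739 -1.068
vertex 2.014 2.165 -1.366
endloop
endfacet
facet normal 0.402 0.324 -0.856
outer loop
vertex 2.698 3.15 -2.156
vertex 2.526 2.575 -2.454
vertex 2.102 3.094 -2.457
endloop
endfacet
facet normal -0.217 0.943 0.254
outer loop
vertex 2.698 3.15 -2.156
vertex 2.102 3.094 -2.457
vertex 2.186 2.739 -1.068
endloop
endfacet
facet normal -0.216 0.943 0.254
outer loop
vertex 2.186 2.739 -1.068
vertex 2.102 3.094 -2.457
vertex 1.59 2.684 -1.37
endloop
endfacet
facet normal -0.404 -0.323 0.856
outer loop
vertex 2.186 2.739 -1.068
vertex 1.59 2.684 -1.37
vertex 2.014 2.165 -1.366
endloop
endfacet
facet normal 0.403 0.324 -0.856
outer loop
vertex 2.102 3.094 -2.457
vertex 2.526 2.575 -2.454
vertex 1.93 2.52 -2.755
endloop
endfacet
facet normal -0.878 0.400 -0.263
outer loop
vertex 2.102 3.094 -2.457
vertex 1.93 2.52 -2.755
vertex 1.59 2.684 -1.37
endloop
endfacet
facet normal -0.878 0.399 -0.263
outer loop
vertex 1.59 2.684 -1.37
vertex 1.93 2.52 -2.755
vertex 1.418 2.109 -1.668
endloop
endfacet
facet normal -0.403 -0.323 0.856
outer loop
vertex 1.59 2.684 -1.37
vertex 1.418 2.109 -1.668
vertex 2.014 2.165 -1.366
endloop
endfacet
facet normal 0.403 0.324 -0.856
outer loop
vertex 1.93 2.52 -2.755
vertex 2.526 2.575 -2.454
vertex 2.354 2.001 -2.752
endloop
endfacet
facet normal -0.661 -0.543 -0.517
outer loop
vertex 1.93 2.52 -2.755
vertex 2.354 2.001 -2.752
vertex 1.418 2.109 -1.668
endloop
endfacet
facet normal -0.661 -0.544 -0.517
outer loop
vertex 1.418 2.109 -1.668
vertex 2.354 2.001 -2.752
vertex 1.842 1.59 -1.664
endloop
endfacet
facet normal -0.403 -0.323 0.856
outer loop
vertex 1.418 2.109 -1.668
vertex 1.842 1.59 -1.664
vertex 2.014 2.165 -1.366
endloop
endfacet
facet normal 0.404 0.323 -0.856
outer loop
vertex 2.354 2.001 -2.752
vertex 2.526 2.575 -2.454
vertex 2.95 2.056 -2.45
endloop
endfacet
facet normal 0.216 -0.943 -0.254
outer loop
vertex 2.354 2.001 -2.752
vertex 2.95 2.056 -2.45
vertex 1.842 1.59 -1.664
endloop
endfacet
facet normal 0.217 -0.943 -0.254
outer loop
vertex 1.842 1.59 -1.664
vertex 2.95 2.056 -2.45
vertex 2.438 1.646 -1.363
endloop
endfacet
facet normal -0.402 -0.324 0.856
outer loop
vertex 1.842 1.59 -1.664
vertex 2.438 1.646 -1.363
vertex 2.014 2.165 -1.366
endloop
endfacet

endsolid


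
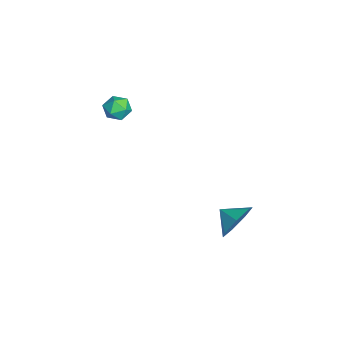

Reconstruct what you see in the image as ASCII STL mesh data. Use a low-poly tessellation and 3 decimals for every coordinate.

solid 
facet normal -0.816 0.338 0.468
outer loop
vertex -4.39 -0.938 0.87
vertex -4.281 -1.46 1.437
vertex -3.958 -0.754 1.49
endloop
endfacet
facet normal -0.502 0.859 0.095
outer loop
vertex -4.39 -0.938 0.87
vertex -3.958 -0.754 1.49
vertex -3.728 -0.541 0.778
endloop
endfacet
facet normal -0.474 0.655 -0.588
outer loop
vertex -4.39 -0.938 0.87
vertex -3.728 -0.541 0.778
vertex -3.909 -1.115 0.285
endloop
endfacet
facet normal -0.771 0.008 -0.637
outer loop
vertex -4.39 -0.938 0.87
vertex -3.909 -1.115 0.285
vertex -4.251 -1.683 0.692
endloop
endfacet
facet normal -0.982 -0.187 0.016
outer loop
vertex -4.39 -0.938 0.87
vertex -4.251 -1.683 0.692
vertex -4.281 -1.46 1.437
endloop
endfacet
facet normal 0.168 0.928 0.332
outer loop
vertex -3.728 -0.541 0.778
vertex -3.958 -0.754 1.49
vertex -3.209 -0.817 1.288
endloop
endfacet
facet normal -0.340 0.085 0.937
outer loop
vertex -3.958 -0.754 1.49
vertex -4.281 -1.46 1.437
vertex -3.551 -1.385 1.695
endloop
endfacet
facet normal -0.609 -0.766 0.205
outer loop
vertex -4.281 -1.46 1.437
vertex -4.251 -1.683 0.692
vertex -3.732 -1.959 1.202
endloop
endfacet
facet normal -0.268 -0.450 -0.852
outer loop
vertex -4.251 -1.683 0.692
vertex -3.909 -1.115 0.285
vertex -3.502 -1.746 0.49
endloop
endfacet
facet normal 0.212 0.597 -0.773
outer loop
vertex -3.909 -1.115 0.285
vertex -3.728 -0.541 0.778
vertex -3.179 -1.04 0.543
endloop
endfacet
facet normal 0.771 -0.008 0.637
outer loop
vertex -3.07 -1.562 1.11
vertex -3.209 -0.817 1.288
vertex -3.551 -1.385 1.695
endloop
endfacet
facet normal 0.474 -0.655 0.588
outer loop
vertex -3.07 -1.562 1.11
vertex -3.551 -1.385 1.695
vertex -3.732 -1.959 1.202
endloop
endfacet
facet normal 0.502 -0.859 -0.095
outer loop
vertex -3.07 -1.562 1.11
vertex -3.732 -1.959 1.202
vertex -3.502 -1.746 0.49
endloop
endfacet
facet normal 0.816 -0.338 -0.468
outer loop
vertex -3.07 -1.562 1.11
vertex -3.502 -1.746 0.49
vertex -3.179 -1.04 0.543
endloop
endfacet
facet normal 0.982 0.187 -0.016
outer loop
vertex -3.07 -1.562 1.11
vertex -3.179 -1.04 0.543
vertex -3.209 -0.817 1.288
endloop
endfacet
facet normal 0.268 0.450 0.852
outer loop
vertex -3.551 -1.385 1.695
vertex -3.209 -0.817 1.288
vertex -3.958 -0.754 1.49
endloop
endfacet
facet normal -0.212 -0.597 0.773
outer loop
vertex -3.732 -1.959 1.202
vertex -3.551 -1.385 1.695
vertex -4.281 -1.46 1.437
endloop
endfacet
facet normal -0.168 -0.928 -0.332
outer loop
vertex -3.502 -1.746 0.49
vertex -3.732 -1.959 1.202
vertex -4.251 -1.683 0.692
endloop
endfacet
facet normal 0.340 -0.085 -0.937
outer loop
vertex -3.179 -1.04 0.543
vertex -3.502 -1.746 0.49
vertex -3.909 -1.115 0.285
endloop
endfacet
facet normal 0.609 0.766 -0.205
outer loop
vertex -3.209 -0.817 1.288
vertex -3.179 -1.04 0.543
vertex -3.728 -0.541 0.778
endloop
endfacet
facet normal 0.529 0.750 -0.397
outer loop
vertex 3.306 4.189 -1.221
vertex 2.573 4.282 -2.022
vertex 2.588 4.783 -1.055
endloop
endfacet
facet normal -0.077 -0.354 0.932
outer loop
vertex 3.306 4.189 -1.221
vertex 2.588 4.783 -1.055
vertex 2.007 3.478 -1.598
endloop
endfacet
facet normal 0.528 0.750 -0.397
outer loop
vertex 2.588 4.783 -1.055
vertex 2.573 4.282 -2.022
vertex 1.859 4.999 -1.617
endloop
endfacet
facet normal -0.619 -0.050 0.784
outer loop
vertex 2.588 4.783 -1.055
vertex 1.859 4.999 -1.617
vertex 2.007 3.478 -1.598
endloop
endfacet
facet normal 0.528 0.750 -0.398
outer loop
vertex 1.859 4.999 -1.617
vertex 2.573 4.282 -2.022
vertex 1.667 4.674 -2.485
endloop
endfacet
facet normal -0.965 -0.091 0.247
outer loop
vertex 1.859 4.999 -1.617
vertex 1.667 4.674 -2.485
vertex 2.007 3.478 -1.598
endloop
endfacet
facet normal 0.528 0.751 -0.397
outer loop
vertex 1.667 4.674 -2.485
vertex 2.573 4.282 -2.022
vertex 2.157 4.055 -3.004
endloop
endfacet
facet normal -0.852 -0.445 -0.274
outer loop
vertex 1.667 4.674 -2.485
vertex 2.157 4.055 -3.004
vertex 2.007 3.478 -1.598
endloop
endfacet
facet normal 0.529 0.750 -0.397
outer loop
vertex 2.157 4.055 -3.004
vertex 2.573 4.282 -2.022
vertex 2.96 3.605 -2.785
endloop
endfacet
facet normal -0.368 -0.846 -0.386
outer loop
vertex 2.157 4.055 -3.004
vertex 2.96 3.605 -2.785
vertex 2.007 3.478 -1.598
endloop
endfacet
facet normal 0.529 0.750 -0.397
outer loop
vertex 2.96 3.605 -2.785
vertex 2.573 4.282 -2.022
vertex 3.471 3.665 -1.991
endloop
endfacet
facet normal 0.125 -0.992 -0.006
outer loop
vertex 2.96 3.605 -2.785
vertex 3.471 3.665 -1.991
vertex 2.007 3.478 -1.598
endloop
endfacet
facet normal 0.529 0.750 -0.397
outer loop
vertex 3.471 3.665 -1.991
vertex 2.573 4.282 -2.022
vertex 3.306 4.189 -1.221
endloop
endfacet
facet normal 0.255 -0.773 0.581
outer loop
vertex 3.471 3.665 -1.991
vertex 3.306 4.189 -1.221
vertex 2.007 3.478 -1.598
endloop
endfacet

endsolid


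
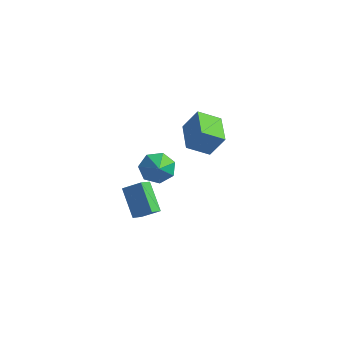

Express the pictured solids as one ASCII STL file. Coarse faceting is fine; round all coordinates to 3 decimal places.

solid 
facet normal -0.571 0.607 -0.552
outer loop
vertex 1.028 1.923 -1.321
vertex 0.55 2.305 -0.407
vertex 1.447 2.682 -0.92
endloop
endfacet
facet normal 0.896 -0.353 -0.269
outer loop
vertex 1.028 1.923 -1.321
vertex 1.447 2.682 -0.92
vertex 1.35 1.455 0.367
endloop
endfacet
facet normal -0.571 0.607 -0.553
outer loop
vertex 1.447 2.682 -0.92
vertex 0.55 2.305 -0.407
vertex 1.19 3.157 -0.133
endloop
endfacet
facet normal 0.963 0.155 0.221
outer loop
vertex 1.447 2.682 -0.92
vertex 1.19 3.157 -0.133
vertex 1.35 1.455 0.367
endloop
endfacet
facet normal -0.572 0.607 -0.552
outer loop
vertex 1.19 3.157 -0.133
vertex 0.55 2.305 -0.407
vertex 0.452 2.99 0.448
endloop
endfacet
facet normal 0.553 0.282 0.784
outer loop
vertex 1.19 3.157 -0.133
vertex 0.452 2.99 0.448
vertex 1.35 1.455 0.367
endloop
endfacet
facet normal -0.571 0.607 -0.552
outer loop
vertex 0.452 2.99 0.448
vertex 0.55 2.305 -0.407
vertex -0.213 2.308 0.386
endloop
endfacet
facet normal -0.024 -0.067 0.997
outer loop
vertex 0.452 2.99 0.448
vertex -0.213 2.308 0.386
vertex 1.35 1.455 0.367
endloop
endfacet
facet normal -0.572 0.607 -0.552
outer loop
vertex -0.213 2.308 0.386
vertex 0.55 2.305 -0.407
vertex -0.303 1.623 -0.273
endloop
endfacet
facet normal -0.335 -0.630 0.701
outer loop
vertex -0.213 2.308 0.386
vertex -0.303 1.623 -0.273
vertex 1.35 1.455 0.367
endloop
endfacet
facet normal -0.572 0.607 -0.552
outer loop
vertex -0.303 1.623 -0.273
vertex 0.55 2.305 -0.407
vertex 0.249 1.452 -1.033
endloop
endfacet
facet normal -0.145 -0.983 0.116
outer loop
vertex -0.303 1.623 -0.273
vertex 0.249 1.452 -1.033
vertex 1.35 1.455 0.367
endloop
endfacet
facet normal -0.571 0.607 -0.552
outer loop
vertex 0.249 1.452 -1.033
vertex 0.55 2.305 -0.407
vertex 1.028 1.923 -1.321
endloop
endfacet
facet normal 0.403 -0.859 -0.315
outer loop
vertex 0.249 1.452 -1.033
vertex 1.028 1.923 -1.321
vertex 1.35 1.455 0.367
endloop
endfacet
facet normal -0.474 -0.227 -0.851
outer loop
vertex 3.168 1.56 2.912
vertex 1.807 3.05 3.272
vertex 4.076 2.577 2.134
endloop
endfacet
facet normal 0.664 -0.727 -0.176
outer loop
vertex 4.853 2.95 3.528
vertex 3.168 1.56 2.912
vertex 4.076 2.577 2.134
endloop
endfacet
facet normal -0.474 -0.228 -0.850
outer loop
vertex 4.076 2.577 2.134
vertex 1.807 3.05 3.272
vertex 2.715 4.067 2.493
endloop
endfacet
facet normal 0.578 0.648 -0.496
outer loop
vertex 2.715 4.067 2.493
vertex 4.853 2.95 3.528
vertex 4.076 2.577 2.134
endloop
endfacet
facet normal -0.578 -0.648 0.496
outer loop
vertex 3.168 1.56 2.912
vertex 2.584 3.423 4.666
vertex 1.807 3.05 3.272
endloop
endfacet
facet normal 0.664 -0.727 -0.175
outer loop
vertex 3.945 1.933 4.307
vertex 3.168 1.56 2.912
vertex 4.853 2.95 3.528
endloop
endfacet
facet normal -0.579 -0.648 0.495
outer loop
vertex 3.945 1.933 4.307
vertex 2.584 3.423 4.666
vertex 3.168 1.56 2.912
endloop
endfacet
facet normal -0.664 0.727 0.175
outer loop
vertex 1.807 3.05 3.272
vertex 2.584 3.423 4.666
vertex 2.715 4.067 2.493
endloop
endfacet
facet normal 0.578 0.648 -0.495
outer loop
vertex 3.492 4.44 3.888
vertex 4.853 2.95 3.528
vertex 2.715 4.067 2.493
endloop
endfacet
facet normal -0.664 0.727 0.175
outer loop
vertex 2.715 4.067 2.493
vertex 2.584 3.423 4.666
vertex 3.492 4.44 3.888
endloop
endfacet
facet normal 0.474 0.228 0.850
outer loop
vertex 3.492 4.44 3.888
vertex 3.945 1.933 4.307
vertex 4.853 2.95 3.528
endloop
endfacet
facet normal 0.474 0.228 0.851
outer loop
vertex 2.584 3.423 4.666
vertex 3.945 1.933 4.307
vertex 3.492 4.44 3.888
endloop
endfacet
facet normal -0.776 -0.315 -0.547
outer loop
vertex -1.682 1.833 -2.958
vertex -1.709 2.698 -3.418
vertex -0.302 1.067 -4.476
endloop
endfacet
facet normal 0.027 -0.882 0.470
outer loop
vertex 0.769 1.502 -3.722
vertex -1.682 1.833 -2.958
vertex -0.302 1.067 -4.476
endloop
endfacet
facet normal -0.776 -0.315 -0.547
outer loop
vertex -0.302 1.067 -4.476
vertex -1.709 2.698 -3.418
vertex -0.329 1.932 -4.936
endloop
endfacet
facet normal 0.630 -0.349 -0.694
outer loop
vertex -0.329 1.932 -4.936
vertex 0.769 1.502 -3.722
vertex -0.302 1.067 -4.476
endloop
endfacet
facet normal -0.630 0.349 0.694
outer loop
vertex -1.682 1.833 -2.958
vertex -0.638 3.133 -2.664
vertex -1.709 2.698 -3.418
endloop
endfacet
facet normal 0.027 -0.882 0.470
outer loop
vertex -0.611 2.268 -2.204
vertex -1.682 1.833 -2.958
vertex 0.769 1.502 -3.722
endloop
endfacet
facet normal -0.630 0.349 0.694
outer loop
vertex -0.611 2.268 -2.204
vertex -0.638 3.133 -2.664
vertex -1.682 1.833 -2.958
endloop
endfacet
facet normal -0.027 0.882 -0.470
outer loop
vertex -1.709 2.698 -3.418
vertex -0.638 3.133 -2.664
vertex -0.329 1.932 -4.936
endloop
endfacet
facet normal 0.630 -0.349 -0.694
outer loop
vertex 0.742 2.367 -4.182
vertex 0.769 1.502 -3.722
vertex -0.329 1.932 -4.936
endloop
endfacet
facet normal -0.027 0.882 -0.470
outer loop
vertex -0.329 1.932 -4.936
vertex -0.638 3.133 -2.664
vertex 0.742 2.367 -4.182
endloop
endfacet
facet normal 0.776 0.315 0.547
outer loop
vertex 0.742 2.367 -4.182
vertex -0.611 2.268 -2.204
vertex 0.769 1.502 -3.722
endloop
endfacet
facet normal 0.776 0.315 0.547
outer loop
vertex -0.638 3.133 -2.664
vertex -0.611 2.268 -2.204
vertex 0.742 2.367 -4.182
endloop
endfacet

endsolid


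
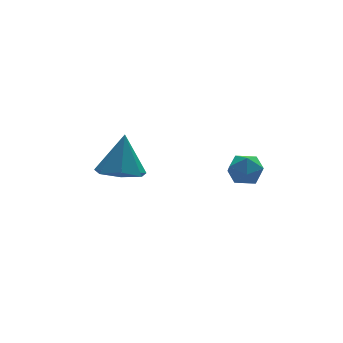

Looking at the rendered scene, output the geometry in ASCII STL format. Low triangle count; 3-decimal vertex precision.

solid 
facet normal -0.234 0.972 -0.002
outer loop
vertex 0.144 -1.587 -0.004
vertex -0.529 -1.749 -0.039
vertex -0.223 -1.674 0.579
endloop
endfacet
facet normal 0.370 0.856 0.361
outer loop
vertex 0.144 -1.587 -0.004
vertex -0.223 -1.674 0.579
vertex 0.42 -1.932 0.532
endloop
endfacet
facet normal 0.836 0.544 -0.080
outer loop
vertex 0.144 -1.587 -0.004
vertex 0.42 -1.932 0.532
vertex 0.51 -2.166 -0.115
endloop
endfacet
facet normal 0.520 0.466 -0.716
outer loop
vertex 0.144 -1.587 -0.004
vertex 0.51 -2.166 -0.115
vertex -0.076 -2.054 -0.468
endloop
endfacet
facet normal -0.141 0.730 -0.668
outer loop
vertex 0.144 -1.587 -0.004
vertex -0.076 -2.054 -0.468
vertex -0.529 -1.749 -0.039
endloop
endfacet
facet normal 0.225 0.400 0.889
outer loop
vertex 0.42 -1.932 0.532
vertex -0.223 -1.674 0.579
vertex -0.084 -2.306 0.828
endloop
endfacet
facet normal -0.752 0.586 0.301
outer loop
vertex -0.223 -1.674 0.579
vertex -0.529 -1.749 -0.039
vertex -0.67 -2.194 0.475
endloop
endfacet
facet normal -0.601 0.197 -0.775
outer loop
vertex -0.529 -1.749 -0.039
vertex -0.076 -2.054 -0.468
vertex -0.58 -2.428 -0.172
endloop
endfacet
facet normal 0.469 -0.233 -0.852
outer loop
vertex -0.076 -2.054 -0.468
vertex 0.51 -2.166 -0.115
vertex 0.063 -2.686 -0.219
endloop
endfacet
facet normal 0.979 -0.108 0.175
outer loop
vertex 0.51 -2.166 -0.115
vertex 0.42 -1.932 0.532
vertex 0.369 -2.611 0.399
endloop
endfacet
facet normal -0.520 -0.466 0.716
outer loop
vertex -0.304 -2.773 0.364
vertex -0.084 -2.306 0.828
vertex -0.67 -2.194 0.475
endloop
endfacet
facet normal -0.836 -0.544 0.080
outer loop
vertex -0.304 -2.773 0.364
vertex -0.67 -2.194 0.475
vertex -0.58 -2.428 -0.172
endloop
endfacet
facet normal -0.370 -0.856 -0.361
outer loop
vertex -0.304 -2.773 0.364
vertex -0.58 -2.428 -0.172
vertex 0.063 -2.686 -0.219
endloop
endfacet
facet normal 0.234 -0.972 0.002
outer loop
vertex -0.304 -2.773 0.364
vertex 0.063 -2.686 -0.219
vertex 0.369 -2.611 0.399
endloop
endfacet
facet normal 0.141 -0.730 0.668
outer loop
vertex -0.304 -2.773 0.364
vertex 0.369 -2.611 0.399
vertex -0.084 -2.306 0.828
endloop
endfacet
facet normal -0.469 0.233 0.852
outer loop
vertex -0.67 -2.194 0.475
vertex -0.084 -2.306 0.828
vertex -0.223 -1.674 0.579
endloop
endfacet
facet normal -0.979 0.108 -0.175
outer loop
vertex -0.58 -2.428 -0.172
vertex -0.67 -2.194 0.475
vertex -0.529 -1.749 -0.039
endloop
endfacet
facet normal -0.225 -0.400 -0.889
outer loop
vertex 0.063 -2.686 -0.219
vertex -0.58 -2.428 -0.172
vertex -0.076 -2.054 -0.468
endloop
endfacet
facet normal 0.752 -0.586 -0.301
outer loop
vertex 0.369 -2.611 0.399
vertex 0.063 -2.686 -0.219
vertex 0.51 -2.166 -0.115
endloop
endfacet
facet normal 0.601 -0.197 0.775
outer loop
vertex -0.084 -2.306 0.828
vertex 0.369 -2.611 0.399
vertex 0.42 -1.932 0.532
endloop
endfacet
facet normal -0.226 -0.312 -0.923
outer loop
vertex -2.016 1.842 -2.047
vertex -2.918 1.99 -1.876
vertex -2.29 2.578 -2.229
endloop
endfacet
facet normal 0.917 0.375 0.136
outer loop
vertex -2.016 1.842 -2.047
vertex -2.29 2.578 -2.229
vertex -2.542 2.51 -0.344
endloop
endfacet
facet normal -0.226 -0.313 -0.923
outer loop
vertex -2.29 2.578 -2.229
vertex -2.918 1.99 -1.876
vertex -3.037 2.872 -2.146
endloop
endfacet
facet normal 0.373 0.924 0.083
outer loop
vertex -2.29 2.578 -2.229
vertex -3.037 2.872 -2.146
vertex -2.542 2.51 -0.344
endloop
endfacet
facet normal -0.227 -0.313 -0.922
outer loop
vertex -3.037 2.872 -2.146
vertex -2.918 1.99 -1.876
vertex -3.694 2.502 -1.859
endloop
endfacet
facet normal -0.375 0.884 0.281
outer loop
vertex -3.037 2.872 -2.146
vertex -3.694 2.502 -1.859
vertex -2.542 2.51 -0.344
endloop
endfacet
facet normal -0.227 -0.313 -0.922
outer loop
vertex -3.694 2.502 -1.859
vertex -2.918 1.99 -1.876
vertex -3.767 1.746 -1.584
endloop
endfacet
facet normal -0.764 0.284 0.579
outer loop
vertex -3.694 2.502 -1.859
vertex -3.767 1.746 -1.584
vertex -2.542 2.51 -0.344
endloop
endfacet
facet normal -0.227 -0.314 -0.922
outer loop
vertex -3.767 1.746 -1.584
vertex -2.918 1.99 -1.876
vertex -3.2 1.174 -1.529
endloop
endfacet
facet normal -0.500 -0.423 0.755
outer loop
vertex -3.767 1.746 -1.584
vertex -3.2 1.174 -1.529
vertex -2.542 2.51 -0.344
endloop
endfacet
facet normal -0.227 -0.314 -0.922
outer loop
vertex -3.2 1.174 -1.529
vertex -2.918 1.99 -1.876
vertex -2.421 1.217 -1.735
endloop
endfacet
facet normal 0.217 -0.705 0.675
outer loop
vertex -3.2 1.174 -1.529
vertex -2.421 1.217 -1.735
vertex -2.542 2.51 -0.344
endloop
endfacet
facet normal -0.226 -0.314 -0.922
outer loop
vertex -2.421 1.217 -1.735
vertex -2.918 1.99 -1.876
vertex -2.016 1.842 -2.047
endloop
endfacet
facet normal 0.848 -0.350 0.399
outer loop
vertex -2.421 1.217 -1.735
vertex -2.016 1.842 -2.047
vertex -2.542 2.51 -0.344
endloop
endfacet

endsolid


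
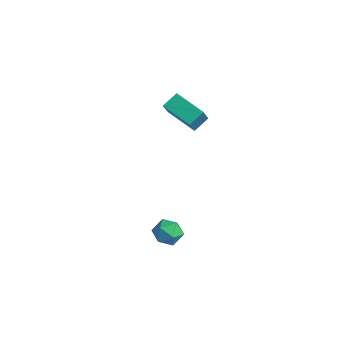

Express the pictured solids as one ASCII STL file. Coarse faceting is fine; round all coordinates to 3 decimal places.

solid 
facet normal -0.141 -0.046 0.989
outer loop
vertex -1.226 1.368 -3.003
vertex -1.933 1.193 -3.112
vertex -1.425 0.662 -3.064
endloop
endfacet
facet normal 0.530 -0.220 0.819
outer loop
vertex -1.226 1.368 -3.003
vertex -1.425 0.662 -3.064
vertex -0.813 0.902 -3.396
endloop
endfacet
facet normal 0.819 0.331 0.468
outer loop
vertex -1.226 1.368 -3.003
vertex -0.813 0.902 -3.396
vertex -0.943 1.581 -3.649
endloop
endfacet
facet normal 0.327 0.845 0.422
outer loop
vertex -1.226 1.368 -3.003
vertex -0.943 1.581 -3.649
vertex -1.635 1.761 -3.473
endloop
endfacet
facet normal -0.266 0.613 0.744
outer loop
vertex -1.226 1.368 -3.003
vertex -1.635 1.761 -3.473
vertex -1.933 1.193 -3.112
endloop
endfacet
facet normal 0.507 -0.777 0.373
outer loop
vertex -0.813 0.902 -3.396
vertex -1.425 0.662 -3.064
vertex -1.265 0.439 -3.747
endloop
endfacet
facet normal -0.578 -0.495 0.649
outer loop
vertex -1.425 0.662 -3.064
vertex -1.933 1.193 -3.112
vertex -1.957 0.619 -3.571
endloop
endfacet
facet normal -0.781 0.571 0.253
outer loop
vertex -1.933 1.193 -3.112
vertex -1.635 1.761 -3.473
vertex -2.087 1.298 -3.824
endloop
endfacet
facet normal 0.178 0.947 -0.267
outer loop
vertex -1.635 1.761 -3.473
vertex -0.943 1.581 -3.649
vertex -1.475 1.538 -4.156
endloop
endfacet
facet normal 0.974 0.114 -0.194
outer loop
vertex -0.943 1.581 -3.649
vertex -0.813 0.902 -3.396
vertex -0.967 1.007 -4.108
endloop
endfacet
facet normal -0.327 -0.845 -0.422
outer loop
vertex -1.674 0.832 -4.217
vertex -1.265 0.439 -3.747
vertex -1.957 0.619 -3.571
endloop
endfacet
facet normal -0.819 -0.331 -0.468
outer loop
vertex -1.674 0.832 -4.217
vertex -1.957 0.619 -3.571
vertex -2.087 1.298 -3.824
endloop
endfacet
facet normal -0.530 0.220 -0.819
outer loop
vertex -1.674 0.832 -4.217
vertex -2.087 1.298 -3.824
vertex -1.475 1.538 -4.156
endloop
endfacet
facet normal 0.141 0.046 -0.989
outer loop
vertex -1.674 0.832 -4.217
vertex -1.475 1.538 -4.156
vertex -0.967 1.007 -4.108
endloop
endfacet
facet normal 0.266 -0.613 -0.744
outer loop
vertex -1.674 0.832 -4.217
vertex -0.967 1.007 -4.108
vertex -1.265 0.439 -3.747
endloop
endfacet
facet normal -0.178 -0.947 0.267
outer loop
vertex -1.957 0.619 -3.571
vertex -1.265 0.439 -3.747
vertex -1.425 0.662 -3.064
endloop
endfacet
facet normal -0.974 -0.114 0.194
outer loop
vertex -2.087 1.298 -3.824
vertex -1.957 0.619 -3.571
vertex -1.933 1.193 -3.112
endloop
endfacet
facet normal -0.507 0.777 -0.373
outer loop
vertex -1.475 1.538 -4.156
vertex -2.087 1.298 -3.824
vertex -1.635 1.761 -3.473
endloop
endfacet
facet normal 0.578 0.495 -0.649
outer loop
vertex -0.967 1.007 -4.108
vertex -1.475 1.538 -4.156
vertex -0.943 1.581 -3.649
endloop
endfacet
facet normal 0.781 -0.571 -0.253
outer loop
vertex -1.265 0.439 -3.747
vertex -0.967 1.007 -4.108
vertex -0.813 0.902 -3.396
endloop
endfacet
facet normal -0.930 -0.193 0.314
outer loop
vertex -3.806 2.679 2.433
vertex -3.8 3.413 2.902
vertex -4.281 3.328 1.424
endloop
endfacet
facet normal -0.007 -0.842 -0.539
outer loop
vertex -2.84 3.627 0.938
vertex -3.806 2.679 2.433
vertex -4.281 3.328 1.424
endloop
endfacet
facet normal -0.930 -0.193 0.314
outer loop
vertex -4.281 3.328 1.424
vertex -3.8 3.413 2.902
vertex -4.275 4.061 1.893
endloop
endfacet
facet normal -0.368 0.503 -0.782
outer loop
vertex -4.275 4.061 1.893
vertex -2.84 3.627 0.938
vertex -4.281 3.328 1.424
endloop
endfacet
facet normal 0.368 -0.503 0.782
outer loop
vertex -3.806 2.679 2.433
vertex -2.359 3.712 2.416
vertex -3.8 3.413 2.902
endloop
endfacet
facet normal -0.006 -0.843 -0.538
outer loop
vertex -2.365 2.979 1.947
vertex -3.806 2.679 2.433
vertex -2.84 3.627 0.938
endloop
endfacet
facet normal 0.368 -0.503 0.782
outer loop
vertex -2.365 2.979 1.947
vertex -2.359 3.712 2.416
vertex -3.806 2.679 2.433
endloop
endfacet
facet normal 0.007 0.843 0.538
outer loop
vertex -3.8 3.413 2.902
vertex -2.359 3.712 2.416
vertex -4.275 4.061 1.893
endloop
endfacet
facet normal -0.368 0.503 -0.782
outer loop
vertex -2.834 4.361 1.407
vertex -2.84 3.627 0.938
vertex -4.275 4.061 1.893
endloop
endfacet
facet normal 0.006 0.842 0.539
outer loop
vertex -4.275 4.061 1.893
vertex -2.359 3.712 2.416
vertex -2.834 4.361 1.407
endloop
endfacet
facet normal 0.930 0.193 -0.314
outer loop
vertex -2.834 4.361 1.407
vertex -2.365 2.979 1.947
vertex -2.84 3.627 0.938
endloop
endfacet
facet normal 0.930 0.193 -0.314
outer loop
vertex -2.359 3.712 2.416
vertex -2.365 2.979 1.947
vertex -2.834 4.361 1.407
endloop
endfacet

endsolid


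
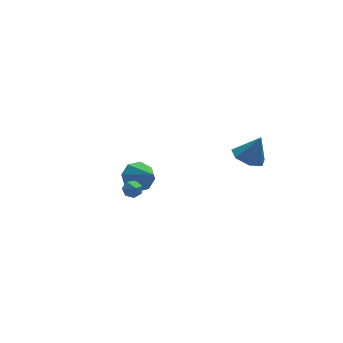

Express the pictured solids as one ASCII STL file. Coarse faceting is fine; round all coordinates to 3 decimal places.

solid 
facet normal 0.059 0.754 -0.655
outer loop
vertex -1.456 -1.841 0.255
vertex -1.968 -1.875 0.17
vertex -1.716 -1.588 0.523
endloop
endfacet
facet normal 0.727 0.020 0.686
outer loop
vertex -1.456 -1.841 0.255
vertex -1.716 -1.588 0.523
vertex -2.032 -2.705 0.89
endloop
endfacet
facet normal 0.058 0.754 -0.654
outer loop
vertex -1.716 -1.588 0.523
vertex -1.968 -1.875 0.17
vertex -2.166 -1.551 0.526
endloop
endfacet
facet normal 0.031 0.304 0.952
outer loop
vertex -1.716 -1.588 0.523
vertex -2.166 -1.551 0.526
vertex -2.032 -2.705 0.89
endloop
endfacet
facet normal 0.057 0.754 -0.654
outer loop
vertex -2.166 -1.551 0.526
vertex -1.968 -1.875 0.17
vertex -2.467 -1.758 0.261
endloop
endfacet
facet normal -0.706 0.137 0.695
outer loop
vertex -2.166 -1.551 0.526
vertex -2.467 -1.758 0.261
vertex -2.032 -2.705 0.89
endloop
endfacet
facet normal 0.058 0.755 -0.654
outer loop
vertex -2.467 -1.758 0.261
vertex -1.968 -1.875 0.17
vertex -2.392 -2.053 -0.073
endloop
endfacet
facet normal -0.928 -0.356 0.106
outer loop
vertex -2.467 -1.758 0.261
vertex -2.392 -2.053 -0.073
vertex -2.032 -2.705 0.89
endloop
endfacet
facet normal 0.059 0.754 -0.655
outer loop
vertex -2.392 -2.053 -0.073
vertex -1.968 -1.875 0.17
vertex -1.998 -2.214 -0.223
endloop
endfacet
facet normal -0.468 -0.803 -0.369
outer loop
vertex -2.392 -2.053 -0.073
vertex -1.998 -2.214 -0.223
vertex -2.032 -2.705 0.89
endloop
endfacet
facet normal 0.058 0.754 -0.655
outer loop
vertex -1.998 -2.214 -0.223
vertex -1.968 -1.875 0.17
vertex -1.582 -2.12 -0.078
endloop
endfacet
facet normal 0.326 -0.868 -0.373
outer loop
vertex -1.998 -2.214 -0.223
vertex -1.582 -2.12 -0.078
vertex -2.032 -2.705 0.89
endloop
endfacet
facet normal 0.058 0.754 -0.654
outer loop
vertex -1.582 -2.12 -0.078
vertex -1.968 -1.875 0.17
vertex -1.456 -1.841 0.255
endloop
endfacet
facet normal 0.859 -0.502 0.096
outer loop
vertex -1.582 -2.12 -0.078
vertex -1.456 -1.841 0.255
vertex -2.032 -2.705 0.89
endloop
endfacet
facet normal -0.182 0.764 -0.618
outer loop
vertex 0.936 3.779 -4.157
vertex 0.034 3.846 -3.808
vertex 0.89 4.238 -3.576
endloop
endfacet
facet normal 0.972 -0.142 0.189
outer loop
vertex 0.936 3.779 -4.157
vertex 0.89 4.238 -3.576
vertex 0.406 2.294 -2.552
endloop
endfacet
facet normal -0.183 0.765 -0.618
outer loop
vertex 0.89 4.238 -3.576
vertex 0.034 3.846 -3.808
vertex 0.343 4.468 -3.13
endloop
endfacet
facet normal 0.669 0.209 0.713
outer loop
vertex 0.89 4.238 -3.576
vertex 0.343 4.468 -3.13
vertex 0.406 2.294 -2.552
endloop
endfacet
facet normal -0.183 0.765 -0.618
outer loop
vertex 0.343 4.468 -3.13
vertex 0.034 3.846 -3.808
vertex -0.386 4.333 -3.081
endloop
endfacet
facet normal 0.017 0.257 0.966
outer loop
vertex 0.343 4.468 -3.13
vertex -0.386 4.333 -3.081
vertex 0.406 2.294 -2.552
endloop
endfacet
facet normal -0.183 0.765 -0.618
outer loop
vertex -0.386 4.333 -3.081
vertex 0.034 3.846 -3.808
vertex -0.868 3.913 -3.458
endloop
endfacet
facet normal -0.601 -0.026 0.798
outer loop
vertex -0.386 4.333 -3.081
vertex -0.868 3.913 -3.458
vertex 0.406 2.294 -2.552
endloop
endfacet
facet normal -0.184 0.764 -0.619
outer loop
vertex -0.868 3.913 -3.458
vertex 0.034 3.846 -3.808
vertex -0.822 3.453 -4.039
endloop
endfacet
facet normal -0.824 -0.474 0.310
outer loop
vertex -0.868 3.913 -3.458
vertex -0.822 3.453 -4.039
vertex 0.406 2.294 -2.552
endloop
endfacet
facet normal -0.184 0.764 -0.618
outer loop
vertex -0.822 3.453 -4.039
vertex 0.034 3.846 -3.808
vertex -0.275 3.224 -4.485
endloop
endfacet
facet normal -0.521 -0.826 -0.214
outer loop
vertex -0.822 3.453 -4.039
vertex -0.275 3.224 -4.485
vertex 0.406 2.294 -2.552
endloop
endfacet
facet normal -0.183 0.764 -0.619
outer loop
vertex -0.275 3.224 -4.485
vertex 0.034 3.846 -3.808
vertex 0.454 3.359 -4.534
endloop
endfacet
facet normal 0.131 -0.875 -0.467
outer loop
vertex -0.275 3.224 -4.485
vertex 0.454 3.359 -4.534
vertex 0.406 2.294 -2.552
endloop
endfacet
facet normal -0.182 0.764 -0.618
outer loop
vertex 0.454 3.359 -4.534
vertex 0.034 3.846 -3.808
vertex 0.936 3.779 -4.157
endloop
endfacet
facet normal 0.749 -0.591 -0.299
outer loop
vertex 0.454 3.359 -4.534
vertex 0.936 3.779 -4.157
vertex 0.406 2.294 -2.552
endloop
endfacet
facet normal -0.411 0.054 -0.910
outer loop
vertex 4.132 -2.453 1.99
vertex 3.554 -3.12 2.212
vertex 3.45 -2.221 2.312
endloop
endfacet
facet normal 0.452 0.810 0.374
outer loop
vertex 4.132 -2.453 1.99
vertex 3.45 -2.221 2.312
vertex 4.166 -3.2 3.568
endloop
endfacet
facet normal -0.411 0.054 -0.910
outer loop
vertex 3.45 -2.221 2.312
vertex 3.554 -3.12 2.212
vertex 2.845 -2.666 2.559
endloop
endfacet
facet normal -0.236 0.697 0.677
outer loop
vertex 3.45 -2.221 2.312
vertex 2.845 -2.666 2.559
vertex 4.166 -3.2 3.568
endloop
endfacet
facet normal -0.411 0.054 -0.910
outer loop
vertex 2.845 -2.666 2.559
vertex 3.554 -3.12 2.212
vertex 2.775 -3.452 2.544
endloop
endfacet
facet normal -0.597 0.038 0.801
outer loop
vertex 2.845 -2.666 2.559
vertex 2.775 -3.452 2.544
vertex 4.166 -3.2 3.568
endloop
endfacet
facet normal -0.411 0.054 -0.910
outer loop
vertex 2.775 -3.452 2.544
vertex 3.554 -3.12 2.212
vertex 3.291 -3.988 2.279
endloop
endfacet
facet normal -0.359 -0.668 0.652
outer loop
vertex 2.775 -3.452 2.544
vertex 3.291 -3.988 2.279
vertex 4.166 -3.2 3.568
endloop
endfacet
facet normal -0.411 0.054 -0.910
outer loop
vertex 3.291 -3.988 2.279
vertex 3.554 -3.12 2.212
vertex 4.005 -3.87 1.964
endloop
endfacet
facet normal 0.298 -0.891 0.342
outer loop
vertex 3.291 -3.988 2.279
vertex 4.005 -3.87 1.964
vertex 4.166 -3.2 3.568
endloop
endfacet
facet normal -0.411 0.054 -0.910
outer loop
vertex 4.005 -3.87 1.964
vertex 3.554 -3.12 2.212
vertex 4.38 -3.187 1.835
endloop
endfacet
facet normal 0.880 -0.463 0.105
outer loop
vertex 4.005 -3.87 1.964
vertex 4.38 -3.187 1.835
vertex 4.166 -3.2 3.568
endloop
endfacet
facet normal -0.411 0.053 -0.910
outer loop
vertex 4.38 -3.187 1.835
vertex 3.554 -3.12 2.212
vertex 4.132 -2.453 1.99
endloop
endfacet
facet normal 0.948 0.295 0.119
outer loop
vertex 4.38 -3.187 1.835
vertex 4.132 -2.453 1.99
vertex 4.166 -3.2 3.568
endloop
endfacet

endsolid


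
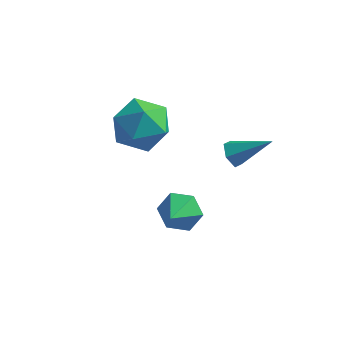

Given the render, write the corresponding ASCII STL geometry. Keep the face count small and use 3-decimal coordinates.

solid 
facet normal -0.889 0.153 0.432
outer loop
vertex -2.132 1.874 2.664
vertex -1.903 1.061 3.422
vertex -1.613 2.138 3.638
endloop
endfacet
facet normal -0.642 0.754 0.138
outer loop
vertex -2.132 1.874 2.664
vertex -1.613 2.138 3.638
vertex -1.268 2.61 2.665
endloop
endfacet
facet normal -0.538 0.633 -0.557
outer loop
vertex -2.132 1.874 2.664
vertex -1.268 2.61 2.665
vertex -1.344 1.825 1.847
endloop
endfacet
facet normal -0.720 -0.043 -0.692
outer loop
vertex -2.132 1.874 2.664
vertex -1.344 1.825 1.847
vertex -1.737 0.868 2.316
endloop
endfacet
facet normal -0.937 -0.340 -0.081
outer loop
vertex -2.132 1.874 2.664
vertex -1.737 0.868 2.316
vertex -1.903 1.061 3.422
endloop
endfacet
facet normal -0.009 0.901 0.434
outer loop
vertex -1.268 2.61 2.665
vertex -1.613 2.138 3.638
vertex -0.503 2.252 3.424
endloop
endfacet
facet normal -0.409 -0.072 0.910
outer loop
vertex -1.613 2.138 3.638
vertex -1.903 1.061 3.422
vertex -0.896 1.295 3.893
endloop
endfacet
facet normal -0.486 -0.871 0.079
outer loop
vertex -1.903 1.061 3.422
vertex -1.737 0.868 2.316
vertex -0.972 0.51 3.075
endloop
endfacet
facet normal -0.135 -0.391 -0.911
outer loop
vertex -1.737 0.868 2.316
vertex -1.344 1.825 1.847
vertex -0.627 0.982 2.102
endloop
endfacet
facet normal 0.160 0.705 -0.691
outer loop
vertex -1.344 1.825 1.847
vertex -1.268 2.61 2.665
vertex -0.337 2.059 2.318
endloop
endfacet
facet normal 0.720 0.043 0.692
outer loop
vertex -0.108 1.246 3.076
vertex -0.503 2.252 3.424
vertex -0.896 1.295 3.893
endloop
endfacet
facet normal 0.538 -0.633 0.557
outer loop
vertex -0.108 1.246 3.076
vertex -0.896 1.295 3.893
vertex -0.972 0.51 3.075
endloop
endfacet
facet normal 0.642 -0.754 -0.138
outer loop
vertex -0.108 1.246 3.076
vertex -0.972 0.51 3.075
vertex -0.627 0.982 2.102
endloop
endfacet
facet normal 0.889 -0.153 -0.432
outer loop
vertex -0.108 1.246 3.076
vertex -0.627 0.982 2.102
vertex -0.337 2.059 2.318
endloop
endfacet
facet normal 0.937 0.340 0.081
outer loop
vertex -0.108 1.246 3.076
vertex -0.337 2.059 2.318
vertex -0.503 2.252 3.424
endloop
endfacet
facet normal 0.135 0.391 0.911
outer loop
vertex -0.896 1.295 3.893
vertex -0.503 2.252 3.424
vertex -1.613 2.138 3.638
endloop
endfacet
facet normal -0.160 -0.705 0.691
outer loop
vertex -0.972 0.51 3.075
vertex -0.896 1.295 3.893
vertex -1.903 1.061 3.422
endloop
endfacet
facet normal 0.009 -0.901 -0.434
outer loop
vertex -0.627 0.982 2.102
vertex -0.972 0.51 3.075
vertex -1.737 0.868 2.316
endloop
endfacet
facet normal 0.409 0.072 -0.910
outer loop
vertex -0.337 2.059 2.318
vertex -0.627 0.982 2.102
vertex -1.344 1.825 1.847
endloop
endfacet
facet normal 0.486 0.871 -0.079
outer loop
vertex -0.503 2.252 3.424
vertex -0.337 2.059 2.318
vertex -1.268 2.61 2.665
endloop
endfacet
facet normal -0.060 0.844 -0.532
outer loop
vertex 1.704 -1.165 0.698
vertex 1.245 -0.852 1.246
vertex 2.019 -0.769 1.291
endloop
endfacet
facet normal 0.822 -0.567 -0.058
outer loop
vertex 1.704 -1.165 0.698
vertex 2.019 -0.769 1.291
vertex 1.315 -1.848 1.874
endloop
endfacet
facet normal -0.060 0.844 -0.532
outer loop
vertex 2.019 -0.769 1.291
vertex 1.245 -0.852 1.246
vertex 1.56 -0.456 1.839
endloop
endfacet
facet normal 0.730 -0.111 0.675
outer loop
vertex 2.019 -0.769 1.291
vertex 1.56 -0.456 1.839
vertex 1.315 -1.848 1.874
endloop
endfacet
facet normal -0.059 0.844 -0.533
outer loop
vertex 1.56 -0.456 1.839
vertex 1.245 -0.852 1.246
vertex 0.786 -0.539 1.793
endloop
endfacet
facet normal -0.063 0.036 0.997
outer loop
vertex 1.56 -0.456 1.839
vertex 0.786 -0.539 1.793
vertex 1.315 -1.848 1.874
endloop
endfacet
facet normal -0.059 0.844 -0.533
outer loop
vertex 0.786 -0.539 1.793
vertex 1.245 -0.852 1.246
vertex 0.471 -0.935 1.2
endloop
endfacet
facet normal -0.763 -0.272 0.587
outer loop
vertex 0.786 -0.539 1.793
vertex 0.471 -0.935 1.2
vertex 1.315 -1.848 1.874
endloop
endfacet
facet normal -0.059 0.844 -0.533
outer loop
vertex 0.471 -0.935 1.2
vertex 1.245 -0.852 1.246
vertex 0.93 -1.248 0.653
endloop
endfacet
facet normal -0.670 -0.728 -0.146
outer loop
vertex 0.471 -0.935 1.2
vertex 0.93 -1.248 0.653
vertex 1.315 -1.848 1.874
endloop
endfacet
facet normal -0.060 0.844 -0.532
outer loop
vertex 0.93 -1.248 0.653
vertex 1.245 -0.852 1.246
vertex 1.704 -1.165 0.698
endloop
endfacet
facet normal 0.121 -0.875 -0.468
outer loop
vertex 0.93 -1.248 0.653
vertex 1.704 -1.165 0.698
vertex 1.315 -1.848 1.874
endloop
endfacet
facet normal -0.805 -0.192 -0.562
outer loop
vertex 2.405 1.74 1.85
vertex 2.092 1.7 2.312
vertex 2.152 2.195 2.057
endloop
endfacet
facet normal 0.606 0.583 -0.541
outer loop
vertex 2.405 1.74 1.85
vertex 2.152 2.195 2.057
vertex 3.348 2.0 3.188
endloop
endfacet
facet normal -0.805 -0.192 -0.562
outer loop
vertex 2.152 2.195 2.057
vertex 2.092 1.7 2.312
vertex 1.839 2.155 2.519
endloop
endfacet
facet normal 0.049 0.992 0.119
outer loop
vertex 2.152 2.195 2.057
vertex 1.839 2.155 2.519
vertex 3.348 2.0 3.188
endloop
endfacet
facet normal -0.805 -0.193 -0.561
outer loop
vertex 1.839 2.155 2.519
vertex 2.092 1.7 2.312
vertex 1.779 1.66 2.775
endloop
endfacet
facet normal -0.318 0.466 0.826
outer loop
vertex 1.839 2.155 2.519
vertex 1.779 1.66 2.775
vertex 3.348 2.0 3.188
endloop
endfacet
facet normal -0.805 -0.193 -0.561
outer loop
vertex 1.779 1.66 2.775
vertex 2.092 1.7 2.312
vertex 2.032 1.205 2.568
endloop
endfacet
facet normal -0.128 -0.469 0.874
outer loop
vertex 1.779 1.66 2.775
vertex 2.032 1.205 2.568
vertex 3.348 2.0 3.188
endloop
endfacet
facet normal -0.805 -0.193 -0.561
outer loop
vertex 2.032 1.205 2.568
vertex 2.092 1.7 2.312
vertex 2.345 1.245 2.105
endloop
endfacet
facet normal 0.429 -0.877 0.214
outer loop
vertex 2.032 1.205 2.568
vertex 2.345 1.245 2.105
vertex 3.348 2.0 3.188
endloop
endfacet
facet normal -0.805 -0.192 -0.562
outer loop
vertex 2.345 1.245 2.105
vertex 2.092 1.7 2.312
vertex 2.405 1.74 1.85
endloop
endfacet
facet normal 0.796 -0.351 -0.493
outer loop
vertex 2.345 1.245 2.105
vertex 2.405 1.74 1.85
vertex 3.348 2.0 3.188
endloop
endfacet

endsolid
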